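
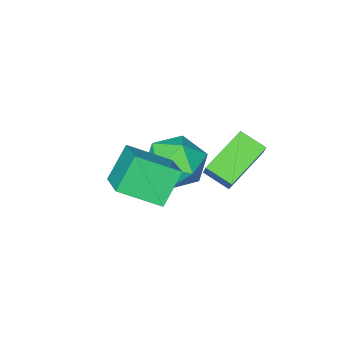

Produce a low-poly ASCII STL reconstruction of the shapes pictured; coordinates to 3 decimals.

solid 
facet normal -0.604 -0.105 0.790
outer loop
vertex 2.721 0.109 5.298
vertex 1.502 1.092 4.496
vertex 2.041 -1.315 4.588
endloop
endfacet
facet normal 0.693 -0.558 0.456
outer loop
vertex 2.978 -1.152 3.364
vertex 2.721 0.109 5.298
vertex 2.041 -1.315 4.588
endloop
endfacet
facet normal -0.605 -0.105 0.789
outer loop
vertex 2.041 -1.315 4.588
vertex 1.502 1.092 4.496
vertex 0.822 -0.331 3.785
endloop
endfacet
facet normal -0.393 -0.823 -0.411
outer loop
vertex 0.822 -0.331 3.785
vertex 2.978 -1.152 3.364
vertex 2.041 -1.315 4.588
endloop
endfacet
facet normal 0.393 0.823 0.411
outer loop
vertex 2.721 0.109 5.298
vertex 2.439 1.255 3.272
vertex 1.502 1.092 4.496
endloop
endfacet
facet normal 0.692 -0.559 0.456
outer loop
vertex 3.658 0.271 4.075
vertex 2.721 0.109 5.298
vertex 2.978 -1.152 3.364
endloop
endfacet
facet normal 0.394 0.823 0.410
outer loop
vertex 3.658 0.271 4.075
vertex 2.439 1.255 3.272
vertex 2.721 0.109 5.298
endloop
endfacet
facet normal -0.693 0.559 -0.456
outer loop
vertex 1.502 1.092 4.496
vertex 2.439 1.255 3.272
vertex 0.822 -0.331 3.785
endloop
endfacet
facet normal -0.393 -0.823 -0.410
outer loop
vertex 1.759 -0.169 2.562
vertex 2.978 -1.152 3.364
vertex 0.822 -0.331 3.785
endloop
endfacet
facet normal -0.693 0.558 -0.457
outer loop
vertex 0.822 -0.331 3.785
vertex 2.439 1.255 3.272
vertex 1.759 -0.169 2.562
endloop
endfacet
facet normal 0.605 0.106 -0.790
outer loop
vertex 1.759 -0.169 2.562
vertex 3.658 0.271 4.075
vertex 2.978 -1.152 3.364
endloop
endfacet
facet normal 0.605 0.105 -0.790
outer loop
vertex 2.439 1.255 3.272
vertex 3.658 0.271 4.075
vertex 1.759 -0.169 2.562
endloop
endfacet
facet normal -0.867 0.367 -0.335
outer loop
vertex -0.295 -0.256 2.1
vertex -0.854 -1.313 2.388
vertex -0.79 -0.406 3.216
endloop
endfacet
facet normal -0.451 0.889 -0.081
outer loop
vertex -0.295 -0.256 2.1
vertex -0.79 -0.406 3.216
vertex 0.306 0.14 3.098
endloop
endfacet
facet normal 0.161 0.880 -0.446
outer loop
vertex -0.295 -0.256 2.1
vertex 0.306 0.14 3.098
vertex 0.919 -0.43 2.196
endloop
endfacet
facet normal 0.124 0.353 -0.927
outer loop
vertex -0.295 -0.256 2.1
vertex 0.919 -0.43 2.196
vertex 0.202 -1.328 1.758
endloop
endfacet
facet normal -0.512 0.037 -0.858
outer loop
vertex -0.295 -0.256 2.1
vertex 0.202 -1.328 1.758
vertex -0.854 -1.313 2.388
endloop
endfacet
facet normal -0.304 0.739 0.601
outer loop
vertex 0.306 0.14 3.098
vertex -0.79 -0.406 3.216
vertex 0.118 -0.672 4.002
endloop
endfacet
facet normal -0.976 -0.104 0.189
outer loop
vertex -0.79 -0.406 3.216
vertex -0.854 -1.313 2.388
vertex -0.599 -1.57 3.564
endloop
endfacet
facet normal -0.401 -0.639 -0.657
outer loop
vertex -0.854 -1.313 2.388
vertex 0.202 -1.328 1.758
vertex 0.014 -2.14 2.662
endloop
endfacet
facet normal 0.628 -0.127 -0.768
outer loop
vertex 0.202 -1.328 1.758
vertex 0.919 -0.43 2.196
vertex 1.11 -1.594 2.544
endloop
endfacet
facet normal 0.688 0.725 0.009
outer loop
vertex 0.919 -0.43 2.196
vertex 0.306 0.14 3.098
vertex 1.174 -0.687 3.372
endloop
endfacet
facet normal -0.124 -0.353 0.927
outer loop
vertex 0.615 -1.744 3.66
vertex 0.118 -0.672 4.002
vertex -0.599 -1.57 3.564
endloop
endfacet
facet normal -0.161 -0.880 0.446
outer loop
vertex 0.615 -1.744 3.66
vertex -0.599 -1.57 3.564
vertex 0.014 -2.14 2.662
endloop
endfacet
facet normal 0.451 -0.889 0.081
outer loop
vertex 0.615 -1.744 3.66
vertex 0.014 -2.14 2.662
vertex 1.11 -1.594 2.544
endloop
endfacet
facet normal 0.867 -0.367 0.335
outer loop
vertex 0.615 -1.744 3.66
vertex 1.11 -1.594 2.544
vertex 1.174 -0.687 3.372
endloop
endfacet
facet normal 0.512 -0.037 0.858
outer loop
vertex 0.615 -1.744 3.66
vertex 1.174 -0.687 3.372
vertex 0.118 -0.672 4.002
endloop
endfacet
facet normal -0.628 0.127 0.768
outer loop
vertex -0.599 -1.57 3.564
vertex 0.118 -0.672 4.002
vertex -0.79 -0.406 3.216
endloop
endfacet
facet normal -0.688 -0.725 -0.009
outer loop
vertex 0.014 -2.14 2.662
vertex -0.599 -1.57 3.564
vertex -0.854 -1.313 2.388
endloop
endfacet
facet normal 0.304 -0.739 -0.601
outer loop
vertex 1.11 -1.594 2.544
vertex 0.014 -2.14 2.662
vertex 0.202 -1.328 1.758
endloop
endfacet
facet normal 0.976 0.104 -0.189
outer loop
vertex 1.174 -0.687 3.372
vertex 1.11 -1.594 2.544
vertex 0.919 -0.43 2.196
endloop
endfacet
facet normal 0.401 0.639 0.657
outer loop
vertex 0.118 -0.672 4.002
vertex 1.174 -0.687 3.372
vertex 0.306 0.14 3.098
endloop
endfacet
facet normal -0.887 -0.144 0.439
outer loop
vertex -1.4 0.605 4.824
vertex -1.781 1.538 4.359
vertex -1.687 0.12 4.085
endloop
endfacet
facet normal 0.343 -0.841 0.419
outer loop
vertex 0.061 0.402 3.221
vertex -1.4 0.605 4.824
vertex -1.687 0.12 4.085
endloop
endfacet
facet normal -0.887 -0.144 0.439
outer loop
vertex -1.687 0.12 4.085
vertex -1.781 1.538 4.359
vertex -2.068 1.053 3.62
endloop
endfacet
facet normal -0.309 -0.522 -0.795
outer loop
vertex -2.068 1.053 3.62
vertex 0.061 0.402 3.221
vertex -1.687 0.12 4.085
endloop
endfacet
facet normal 0.309 0.522 0.795
outer loop
vertex -1.4 0.605 4.824
vertex -0.033 1.82 3.495
vertex -1.781 1.538 4.359
endloop
endfacet
facet normal 0.343 -0.841 0.419
outer loop
vertex 0.348 0.887 3.96
vertex -1.4 0.605 4.824
vertex 0.061 0.402 3.221
endloop
endfacet
facet normal 0.309 0.522 0.795
outer loop
vertex 0.348 0.887 3.96
vertex -0.033 1.82 3.495
vertex -1.4 0.605 4.824
endloop
endfacet
facet normal -0.343 0.841 -0.419
outer loop
vertex -1.781 1.538 4.359
vertex -0.033 1.82 3.495
vertex -2.068 1.053 3.62
endloop
endfacet
facet normal -0.309 -0.522 -0.795
outer loop
vertex -0.32 1.335 2.756
vertex 0.061 0.402 3.221
vertex -2.068 1.053 3.62
endloop
endfacet
facet normal -0.343 0.841 -0.419
outer loop
vertex -2.068 1.053 3.62
vertex -0.033 1.82 3.495
vertex -0.32 1.335 2.756
endloop
endfacet
facet normal 0.887 0.144 -0.439
outer loop
vertex -0.32 1.335 2.756
vertex 0.348 0.887 3.96
vertex 0.061 0.402 3.221
endloop
endfacet
facet normal 0.887 0.144 -0.439
outer loop
vertex -0.033 1.82 3.495
vertex 0.348 0.887 3.96
vertex -0.32 1.335 2.756
endloop
endfacet

endsolid


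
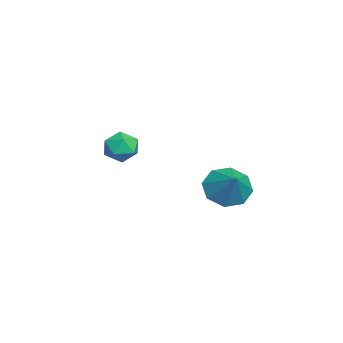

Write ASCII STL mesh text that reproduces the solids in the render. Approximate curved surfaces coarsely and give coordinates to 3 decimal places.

solid 
facet normal -0.739 -0.232 -0.633
outer loop
vertex 3.954 -0.054 1.847
vertex 3.448 0.653 2.179
vertex 4.067 0.553 1.493
endloop
endfacet
facet normal 0.948 -0.272 -0.163
outer loop
vertex 3.954 -0.054 1.847
vertex 4.067 0.553 1.493
vertex 4.452 0.967 3.041
endloop
endfacet
facet normal -0.739 -0.231 -0.633
outer loop
vertex 4.067 0.553 1.493
vertex 3.448 0.653 2.179
vertex 3.818 1.218 1.541
endloop
endfacet
facet normal 0.882 0.353 -0.314
outer loop
vertex 4.067 0.553 1.493
vertex 3.818 1.218 1.541
vertex 4.452 0.967 3.041
endloop
endfacet
facet normal -0.739 -0.231 -0.633
outer loop
vertex 3.818 1.218 1.541
vertex 3.448 0.653 2.179
vertex 3.352 1.552 1.963
endloop
endfacet
facet normal 0.530 0.844 -0.083
outer loop
vertex 3.818 1.218 1.541
vertex 3.352 1.552 1.963
vertex 4.452 0.967 3.041
endloop
endfacet
facet normal -0.738 -0.231 -0.634
outer loop
vertex 3.352 1.552 1.963
vertex 3.448 0.653 2.179
vertex 2.942 1.359 2.511
endloop
endfacet
facet normal 0.098 0.913 0.395
outer loop
vertex 3.352 1.552 1.963
vertex 2.942 1.359 2.511
vertex 4.452 0.967 3.041
endloop
endfacet
facet normal -0.739 -0.232 -0.633
outer loop
vertex 2.942 1.359 2.511
vertex 3.448 0.653 2.179
vertex 2.828 0.752 2.866
endloop
endfacet
facet normal -0.159 0.521 0.839
outer loop
vertex 2.942 1.359 2.511
vertex 2.828 0.752 2.866
vertex 4.452 0.967 3.041
endloop
endfacet
facet normal -0.739 -0.232 -0.633
outer loop
vertex 2.828 0.752 2.866
vertex 3.448 0.653 2.179
vertex 3.078 0.087 2.818
endloop
endfacet
facet normal -0.093 -0.106 0.990
outer loop
vertex 2.828 0.752 2.866
vertex 3.078 0.087 2.818
vertex 4.452 0.967 3.041
endloop
endfacet
facet normal -0.739 -0.231 -0.633
outer loop
vertex 3.078 0.087 2.818
vertex 3.448 0.653 2.179
vertex 3.544 -0.247 2.396
endloop
endfacet
facet normal 0.259 -0.597 0.759
outer loop
vertex 3.078 0.087 2.818
vertex 3.544 -0.247 2.396
vertex 4.452 0.967 3.041
endloop
endfacet
facet normal -0.739 -0.231 -0.633
outer loop
vertex 3.544 -0.247 2.396
vertex 3.448 0.653 2.179
vertex 3.954 -0.054 1.847
endloop
endfacet
facet normal 0.691 -0.666 0.282
outer loop
vertex 3.544 -0.247 2.396
vertex 3.954 -0.054 1.847
vertex 4.452 0.967 3.041
endloop
endfacet
facet normal -0.556 0.831 0.033
outer loop
vertex -1.092 -2.755 1.874
vertex -1.596 -3.111 2.349
vertex -0.993 -2.719 2.645
endloop
endfacet
facet normal 0.133 0.989 -0.063
outer loop
vertex -1.092 -2.755 1.874
vertex -0.993 -2.719 2.645
vertex -0.38 -2.831 2.179
endloop
endfacet
facet normal 0.353 0.663 -0.660
outer loop
vertex -1.092 -2.755 1.874
vertex -0.38 -2.831 2.179
vertex -0.605 -3.293 1.594
endloop
endfacet
facet normal -0.200 0.304 -0.932
outer loop
vertex -1.092 -2.755 1.874
vertex -0.605 -3.293 1.594
vertex -1.356 -3.466 1.699
endloop
endfacet
facet normal -0.762 0.407 -0.504
outer loop
vertex -1.092 -2.755 1.874
vertex -1.356 -3.466 1.699
vertex -1.596 -3.111 2.349
endloop
endfacet
facet normal 0.500 0.717 0.485
outer loop
vertex -0.38 -2.831 2.179
vertex -0.993 -2.719 2.645
vertex -0.444 -3.234 2.841
endloop
endfacet
facet normal -0.614 0.461 0.641
outer loop
vertex -0.993 -2.719 2.645
vertex -1.596 -3.111 2.349
vertex -1.195 -3.407 2.946
endloop
endfacet
facet normal -0.948 -0.224 -0.228
outer loop
vertex -1.596 -3.111 2.349
vertex -1.356 -3.466 1.699
vertex -1.42 -3.869 2.361
endloop
endfacet
facet normal -0.038 -0.391 -0.920
outer loop
vertex -1.356 -3.466 1.699
vertex -0.605 -3.293 1.594
vertex -0.807 -3.981 1.895
endloop
endfacet
facet normal 0.856 0.191 -0.480
outer loop
vertex -0.605 -3.293 1.594
vertex -0.38 -2.831 2.179
vertex -0.204 -3.589 2.191
endloop
endfacet
facet normal 0.200 -0.304 0.932
outer loop
vertex -0.708 -3.945 2.666
vertex -0.444 -3.234 2.841
vertex -1.195 -3.407 2.946
endloop
endfacet
facet normal -0.353 -0.663 0.660
outer loop
vertex -0.708 -3.945 2.666
vertex -1.195 -3.407 2.946
vertex -1.42 -3.869 2.361
endloop
endfacet
facet normal -0.133 -0.989 0.063
outer loop
vertex -0.708 -3.945 2.666
vertex -1.42 -3.869 2.361
vertex -0.807 -3.981 1.895
endloop
endfacet
facet normal 0.556 -0.831 -0.033
outer loop
vertex -0.708 -3.945 2.666
vertex -0.807 -3.981 1.895
vertex -0.204 -3.589 2.191
endloop
endfacet
facet normal 0.762 -0.407 0.504
outer loop
vertex -0.708 -3.945 2.666
vertex -0.204 -3.589 2.191
vertex -0.444 -3.234 2.841
endloop
endfacet
facet normal 0.038 0.391 0.920
outer loop
vertex -1.195 -3.407 2.946
vertex -0.444 -3.234 2.841
vertex -0.993 -2.719 2.645
endloop
endfacet
facet normal -0.856 -0.191 0.480
outer loop
vertex -1.42 -3.869 2.361
vertex -1.195 -3.407 2.946
vertex -1.596 -3.111 2.349
endloop
endfacet
facet normal -0.500 -0.717 -0.485
outer loop
vertex -0.807 -3.981 1.895
vertex -1.42 -3.869 2.361
vertex -1.356 -3.466 1.699
endloop
endfacet
facet normal 0.614 -0.461 -0.641
outer loop
vertex -0.204 -3.589 2.191
vertex -0.807 -3.981 1.895
vertex -0.605 -3.293 1.594
endloop
endfacet
facet normal 0.948 0.224 0.228
outer loop
vertex -0.444 -3.234 2.841
vertex -0.204 -3.589 2.191
vertex -0.38 -2.831 2.179
endloop
endfacet

endsolid


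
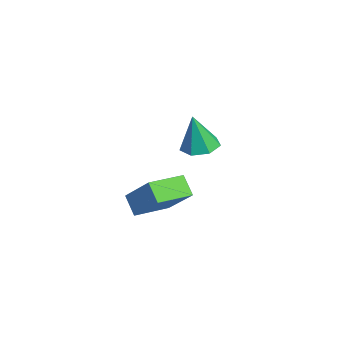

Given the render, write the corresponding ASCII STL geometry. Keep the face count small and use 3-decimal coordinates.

solid 
facet normal -0.060 0.189 -0.980
outer loop
vertex -1.039 1.578 -0.724
vertex -1.917 1.341 -0.716
vertex -1.55 2.162 -0.58
endloop
endfacet
facet normal 0.722 0.518 0.459
outer loop
vertex -1.039 1.578 -0.724
vertex -1.55 2.162 -0.58
vertex -1.803 0.979 1.156
endloop
endfacet
facet normal -0.060 0.189 -0.980
outer loop
vertex -1.55 2.162 -0.58
vertex -1.917 1.341 -0.716
vertex -2.338 2.128 -0.538
endloop
endfacet
facet normal -0.006 0.827 0.563
outer loop
vertex -1.55 2.162 -0.58
vertex -2.338 2.128 -0.538
vertex -1.803 0.979 1.156
endloop
endfacet
facet normal -0.060 0.189 -0.980
outer loop
vertex -2.338 2.128 -0.538
vertex -1.917 1.341 -0.716
vertex -2.809 1.502 -0.63
endloop
endfacet
facet normal -0.711 0.457 0.534
outer loop
vertex -2.338 2.128 -0.538
vertex -2.809 1.502 -0.63
vertex -1.803 0.979 1.156
endloop
endfacet
facet normal -0.060 0.190 -0.980
outer loop
vertex -2.809 1.502 -0.63
vertex -1.917 1.341 -0.716
vertex -2.609 0.754 -0.787
endloop
endfacet
facet normal -0.864 -0.314 0.395
outer loop
vertex -2.809 1.502 -0.63
vertex -2.609 0.754 -0.787
vertex -1.803 0.979 1.156
endloop
endfacet
facet normal -0.060 0.189 -0.980
outer loop
vertex -2.609 0.754 -0.787
vertex -1.917 1.341 -0.716
vertex -1.888 0.448 -0.89
endloop
endfacet
facet normal -0.348 -0.904 0.249
outer loop
vertex -2.609 0.754 -0.787
vertex -1.888 0.448 -0.89
vertex -1.803 0.979 1.156
endloop
endfacet
facet normal -0.060 0.189 -0.980
outer loop
vertex -1.888 0.448 -0.89
vertex -1.917 1.341 -0.716
vertex -1.19 0.815 -0.862
endloop
endfacet
facet normal 0.449 -0.869 0.207
outer loop
vertex -1.888 0.448 -0.89
vertex -1.19 0.815 -0.862
vertex -1.803 0.979 1.156
endloop
endfacet
facet normal -0.060 0.189 -0.980
outer loop
vertex -1.19 0.815 -0.862
vertex -1.917 1.341 -0.716
vertex -1.039 1.578 -0.724
endloop
endfacet
facet normal 0.924 -0.237 0.300
outer loop
vertex -1.19 0.815 -0.862
vertex -1.039 1.578 -0.724
vertex -1.803 0.979 1.156
endloop
endfacet
facet normal -0.635 -0.333 -0.698
outer loop
vertex 1.972 -2.457 -1.062
vertex 1.31 -0.94 -1.183
vertex 2.681 -2.209 -1.825
endloop
endfacet
facet normal 0.399 -0.914 0.074
outer loop
vertex 4.07 -1.48 -0.297
vertex 1.972 -2.457 -1.062
vertex 2.681 -2.209 -1.825
endloop
endfacet
facet normal -0.635 -0.333 -0.697
outer loop
vertex 2.681 -2.209 -1.825
vertex 1.31 -0.94 -1.183
vertex 2.018 -0.692 -1.946
endloop
endfacet
facet normal 0.662 0.232 -0.713
outer loop
vertex 2.018 -0.692 -1.946
vertex 4.07 -1.48 -0.297
vertex 2.681 -2.209 -1.825
endloop
endfacet
facet normal -0.662 -0.232 0.713
outer loop
vertex 1.972 -2.457 -1.062
vertex 2.699 -0.211 0.345
vertex 1.31 -0.94 -1.183
endloop
endfacet
facet normal 0.399 -0.914 0.073
outer loop
vertex 3.362 -1.728 0.466
vertex 1.972 -2.457 -1.062
vertex 4.07 -1.48 -0.297
endloop
endfacet
facet normal -0.662 -0.232 0.713
outer loop
vertex 3.362 -1.728 0.466
vertex 2.699 -0.211 0.345
vertex 1.972 -2.457 -1.062
endloop
endfacet
facet normal -0.399 0.914 -0.073
outer loop
vertex 1.31 -0.94 -1.183
vertex 2.699 -0.211 0.345
vertex 2.018 -0.692 -1.946
endloop
endfacet
facet normal 0.662 0.232 -0.713
outer loop
vertex 3.408 0.037 -0.418
vertex 4.07 -1.48 -0.297
vertex 2.018 -0.692 -1.946
endloop
endfacet
facet normal -0.399 0.914 -0.073
outer loop
vertex 2.018 -0.692 -1.946
vertex 2.699 -0.211 0.345
vertex 3.408 0.037 -0.418
endloop
endfacet
facet normal 0.635 0.333 0.697
outer loop
vertex 3.408 0.037 -0.418
vertex 3.362 -1.728 0.466
vertex 4.07 -1.48 -0.297
endloop
endfacet
facet normal 0.634 0.333 0.698
outer loop
vertex 2.699 -0.211 0.345
vertex 3.362 -1.728 0.466
vertex 3.408 0.037 -0.418
endloop
endfacet

endsolid


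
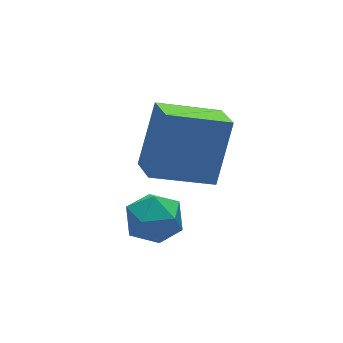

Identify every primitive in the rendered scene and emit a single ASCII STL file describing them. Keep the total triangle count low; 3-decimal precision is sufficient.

solid 
facet normal -0.426 -0.293 -0.856
outer loop
vertex -1.779 -0.699 -1.208
vertex -1.549 0.249 -1.647
vertex -0.241 -1.327 -1.759
endloop
endfacet
facet normal -0.215 -0.886 0.411
outer loop
vertex 0.569 -0.769 -0.133
vertex -1.779 -0.699 -1.208
vertex -0.241 -1.327 -1.759
endloop
endfacet
facet normal -0.426 -0.293 -0.856
outer loop
vertex -0.241 -1.327 -1.759
vertex -1.549 0.249 -1.647
vertex -0.011 -0.378 -2.198
endloop
endfacet
facet normal 0.879 -0.359 -0.315
outer loop
vertex -0.011 -0.378 -2.198
vertex 0.569 -0.769 -0.133
vertex -0.241 -1.327 -1.759
endloop
endfacet
facet normal -0.879 0.359 0.315
outer loop
vertex -1.779 -0.699 -1.208
vertex -0.739 0.807 -0.021
vertex -1.549 0.249 -1.647
endloop
endfacet
facet normal -0.214 -0.886 0.410
outer loop
vertex -0.969 -0.142 0.418
vertex -1.779 -0.699 -1.208
vertex 0.569 -0.769 -0.133
endloop
endfacet
facet normal -0.879 0.359 0.315
outer loop
vertex -0.969 -0.142 0.418
vertex -0.739 0.807 -0.021
vertex -1.779 -0.699 -1.208
endloop
endfacet
facet normal 0.214 0.886 -0.411
outer loop
vertex -1.549 0.249 -1.647
vertex -0.739 0.807 -0.021
vertex -0.011 -0.378 -2.198
endloop
endfacet
facet normal 0.879 -0.359 -0.315
outer loop
vertex 0.799 0.179 -0.572
vertex 0.569 -0.769 -0.133
vertex -0.011 -0.378 -2.198
endloop
endfacet
facet normal 0.215 0.886 -0.411
outer loop
vertex -0.011 -0.378 -2.198
vertex -0.739 0.807 -0.021
vertex 0.799 0.179 -0.572
endloop
endfacet
facet normal 0.426 0.293 0.856
outer loop
vertex 0.799 0.179 -0.572
vertex -0.969 -0.142 0.418
vertex 0.569 -0.769 -0.133
endloop
endfacet
facet normal 0.426 0.293 0.856
outer loop
vertex -0.739 0.807 -0.021
vertex -0.969 -0.142 0.418
vertex 0.799 0.179 -0.572
endloop
endfacet
facet normal -0.099 0.711 0.696
outer loop
vertex -1.401 -0.053 -2.745
vertex -2.181 -0.278 -2.626
vertex -1.583 -0.625 -2.186
endloop
endfacet
facet normal 0.572 0.473 0.670
outer loop
vertex -1.401 -0.053 -2.745
vertex -1.583 -0.625 -2.186
vertex -0.931 -0.722 -2.674
endloop
endfacet
facet normal 0.818 0.575 0.006
outer loop
vertex -1.401 -0.053 -2.745
vertex -0.931 -0.722 -2.674
vertex -1.127 -0.435 -3.417
endloop
endfacet
facet normal 0.298 0.877 -0.377
outer loop
vertex -1.401 -0.053 -2.745
vertex -1.127 -0.435 -3.417
vertex -1.899 -0.16 -3.388
endloop
endfacet
facet normal -0.270 0.962 0.049
outer loop
vertex -1.401 -0.053 -2.745
vertex -1.899 -0.16 -3.388
vertex -2.181 -0.278 -2.626
endloop
endfacet
facet normal 0.561 -0.229 0.795
outer loop
vertex -0.931 -0.722 -2.674
vertex -1.583 -0.625 -2.186
vertex -1.421 -1.36 -2.512
endloop
endfacet
facet normal -0.525 0.156 0.837
outer loop
vertex -1.583 -0.625 -2.186
vertex -2.181 -0.278 -2.626
vertex -2.193 -1.085 -2.483
endloop
endfacet
facet normal -0.800 0.562 -0.209
outer loop
vertex -2.181 -0.278 -2.626
vertex -1.899 -0.16 -3.388
vertex -2.389 -0.798 -3.226
endloop
endfacet
facet normal 0.117 0.424 -0.898
outer loop
vertex -1.899 -0.16 -3.388
vertex -1.127 -0.435 -3.417
vertex -1.737 -0.895 -3.714
endloop
endfacet
facet normal 0.959 -0.063 -0.277
outer loop
vertex -1.127 -0.435 -3.417
vertex -0.931 -0.722 -2.674
vertex -1.139 -1.242 -3.274
endloop
endfacet
facet normal -0.298 -0.877 0.377
outer loop
vertex -1.919 -1.467 -3.155
vertex -1.421 -1.36 -2.512
vertex -2.193 -1.085 -2.483
endloop
endfacet
facet normal -0.818 -0.575 -0.006
outer loop
vertex -1.919 -1.467 -3.155
vertex -2.193 -1.085 -2.483
vertex -2.389 -0.798 -3.226
endloop
endfacet
facet normal -0.572 -0.473 -0.670
outer loop
vertex -1.919 -1.467 -3.155
vertex -2.389 -0.798 -3.226
vertex -1.737 -0.895 -3.714
endloop
endfacet
facet normal 0.099 -0.711 -0.696
outer loop
vertex -1.919 -1.467 -3.155
vertex -1.737 -0.895 -3.714
vertex -1.139 -1.242 -3.274
endloop
endfacet
facet normal 0.270 -0.962 -0.049
outer loop
vertex -1.919 -1.467 -3.155
vertex -1.139 -1.242 -3.274
vertex -1.421 -1.36 -2.512
endloop
endfacet
facet normal -0.117 -0.424 0.898
outer loop
vertex -2.193 -1.085 -2.483
vertex -1.421 -1.36 -2.512
vertex -1.583 -0.625 -2.186
endloop
endfacet
facet normal -0.959 0.063 0.277
outer loop
vertex -2.389 -0.798 -3.226
vertex -2.193 -1.085 -2.483
vertex -2.181 -0.278 -2.626
endloop
endfacet
facet normal -0.561 0.229 -0.795
outer loop
vertex -1.737 -0.895 -3.714
vertex -2.389 -0.798 -3.226
vertex -1.899 -0.16 -3.388
endloop
endfacet
facet normal 0.525 -0.156 -0.837
outer loop
vertex -1.139 -1.242 -3.274
vertex -1.737 -0.895 -3.714
vertex -1.127 -0.435 -3.417
endloop
endfacet
facet normal 0.800 -0.562 0.209
outer loop
vertex -1.421 -1.36 -2.512
vertex -1.139 -1.242 -3.274
vertex -0.931 -0.722 -2.674
endloop
endfacet

endsolid


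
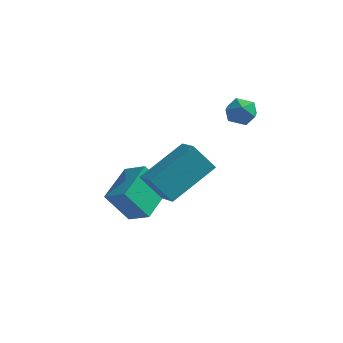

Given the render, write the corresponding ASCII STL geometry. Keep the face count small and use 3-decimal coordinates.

solid 
facet normal -0.829 0.262 -0.494
outer loop
vertex -4.07 -1.369 -0.806
vertex -3.876 0.164 -0.32
vertex -3.278 -1.095 -1.989
endloop
endfacet
facet normal -0.120 -0.947 -0.299
outer loop
vertex -2.424 -1.364 -1.48
vertex -4.07 -1.369 -0.806
vertex -3.278 -1.095 -1.989
endloop
endfacet
facet normal -0.829 0.262 -0.495
outer loop
vertex -3.278 -1.095 -1.989
vertex -3.876 0.164 -0.32
vertex -3.083 0.438 -1.503
endloop
endfacet
facet normal 0.546 0.189 -0.816
outer loop
vertex -3.083 0.438 -1.503
vertex -2.424 -1.364 -1.48
vertex -3.278 -1.095 -1.989
endloop
endfacet
facet normal -0.546 -0.190 0.816
outer loop
vertex -4.07 -1.369 -0.806
vertex -3.022 -0.105 0.189
vertex -3.876 0.164 -0.32
endloop
endfacet
facet normal -0.120 -0.947 -0.300
outer loop
vertex -3.217 -1.638 -0.297
vertex -4.07 -1.369 -0.806
vertex -2.424 -1.364 -1.48
endloop
endfacet
facet normal -0.546 -0.189 0.816
outer loop
vertex -3.217 -1.638 -0.297
vertex -3.022 -0.105 0.189
vertex -4.07 -1.369 -0.806
endloop
endfacet
facet normal 0.120 0.947 0.299
outer loop
vertex -3.876 0.164 -0.32
vertex -3.022 -0.105 0.189
vertex -3.083 0.438 -1.503
endloop
endfacet
facet normal 0.547 0.189 -0.816
outer loop
vertex -2.23 0.169 -0.994
vertex -2.424 -1.364 -1.48
vertex -3.083 0.438 -1.503
endloop
endfacet
facet normal 0.120 0.947 0.299
outer loop
vertex -3.083 0.438 -1.503
vertex -3.022 -0.105 0.189
vertex -2.23 0.169 -0.994
endloop
endfacet
facet normal 0.829 -0.262 0.495
outer loop
vertex -2.23 0.169 -0.994
vertex -3.217 -1.638 -0.297
vertex -2.424 -1.364 -1.48
endloop
endfacet
facet normal 0.829 -0.262 0.494
outer loop
vertex -3.022 -0.105 0.189
vertex -3.217 -1.638 -0.297
vertex -2.23 0.169 -0.994
endloop
endfacet
facet normal -0.593 0.681 -0.430
outer loop
vertex -2.512 -2.045 0.996
vertex -1.497 -0.549 1.963
vertex -1.737 -1.963 0.057
endloop
endfacet
facet normal -0.495 -0.729 -0.472
outer loop
vertex -1.103 -2.691 0.517
vertex -2.512 -2.045 0.996
vertex -1.737 -1.963 0.057
endloop
endfacet
facet normal -0.594 0.680 -0.430
outer loop
vertex -1.737 -1.963 0.057
vertex -1.497 -0.549 1.963
vertex -0.723 -0.467 1.024
endloop
endfacet
facet normal 0.635 0.067 -0.770
outer loop
vertex -0.723 -0.467 1.024
vertex -1.103 -2.691 0.517
vertex -1.737 -1.963 0.057
endloop
endfacet
facet normal -0.635 -0.067 0.770
outer loop
vertex -2.512 -2.045 0.996
vertex -0.863 -1.277 2.423
vertex -1.497 -0.549 1.963
endloop
endfacet
facet normal -0.495 -0.730 -0.472
outer loop
vertex -1.877 -2.773 1.456
vertex -2.512 -2.045 0.996
vertex -1.103 -2.691 0.517
endloop
endfacet
facet normal -0.635 -0.067 0.770
outer loop
vertex -1.877 -2.773 1.456
vertex -0.863 -1.277 2.423
vertex -2.512 -2.045 0.996
endloop
endfacet
facet normal 0.495 0.729 0.472
outer loop
vertex -1.497 -0.549 1.963
vertex -0.863 -1.277 2.423
vertex -0.723 -0.467 1.024
endloop
endfacet
facet normal 0.635 0.067 -0.770
outer loop
vertex -0.088 -1.195 1.484
vertex -1.103 -2.691 0.517
vertex -0.723 -0.467 1.024
endloop
endfacet
facet normal 0.495 0.730 0.472
outer loop
vertex -0.723 -0.467 1.024
vertex -0.863 -1.277 2.423
vertex -0.088 -1.195 1.484
endloop
endfacet
facet normal 0.593 -0.680 0.430
outer loop
vertex -0.088 -1.195 1.484
vertex -1.877 -2.773 1.456
vertex -1.103 -2.691 0.517
endloop
endfacet
facet normal 0.593 -0.680 0.430
outer loop
vertex -0.863 -1.277 2.423
vertex -1.877 -2.773 1.456
vertex -0.088 -1.195 1.484
endloop
endfacet
facet normal -0.848 0.008 0.530
outer loop
vertex -0.362 0.908 3.202
vertex -0.245 0.308 3.398
vertex -0.027 0.806 3.739
endloop
endfacet
facet normal -0.571 0.664 0.483
outer loop
vertex -0.362 0.908 3.202
vertex -0.027 0.806 3.739
vertex 0.157 1.263 3.328
endloop
endfacet
facet normal -0.516 0.830 -0.212
outer loop
vertex -0.362 0.908 3.202
vertex 0.157 1.263 3.328
vertex 0.054 1.047 2.733
endloop
endfacet
facet normal -0.758 0.277 -0.590
outer loop
vertex -0.362 0.908 3.202
vertex 0.054 1.047 2.733
vertex -0.195 0.457 2.776
endloop
endfacet
facet normal -0.964 -0.231 -0.133
outer loop
vertex -0.362 0.908 3.202
vertex -0.195 0.457 2.776
vertex -0.245 0.308 3.398
endloop
endfacet
facet normal 0.084 0.647 0.758
outer loop
vertex 0.157 1.263 3.328
vertex -0.027 0.806 3.739
vertex 0.595 0.883 3.604
endloop
endfacet
facet normal -0.362 -0.413 0.835
outer loop
vertex -0.027 0.806 3.739
vertex -0.245 0.308 3.398
vertex 0.346 0.293 3.647
endloop
endfacet
facet normal -0.548 -0.803 -0.236
outer loop
vertex -0.245 0.308 3.398
vertex -0.195 0.457 2.776
vertex 0.243 0.077 3.052
endloop
endfacet
facet normal -0.214 0.019 -0.977
outer loop
vertex -0.195 0.457 2.776
vertex 0.054 1.047 2.733
vertex 0.427 0.534 2.641
endloop
endfacet
facet normal 0.176 0.915 -0.363
outer loop
vertex 0.054 1.047 2.733
vertex 0.157 1.263 3.328
vertex 0.645 1.032 2.982
endloop
endfacet
facet normal 0.758 -0.277 0.590
outer loop
vertex 0.762 0.432 3.178
vertex 0.595 0.883 3.604
vertex 0.346 0.293 3.647
endloop
endfacet
facet normal 0.516 -0.830 0.212
outer loop
vertex 0.762 0.432 3.178
vertex 0.346 0.293 3.647
vertex 0.243 0.077 3.052
endloop
endfacet
facet normal 0.571 -0.664 -0.483
outer loop
vertex 0.762 0.432 3.178
vertex 0.243 0.077 3.052
vertex 0.427 0.534 2.641
endloop
endfacet
facet normal 0.848 -0.008 -0.530
outer loop
vertex 0.762 0.432 3.178
vertex 0.427 0.534 2.641
vertex 0.645 1.032 2.982
endloop
endfacet
facet normal 0.964 0.231 0.133
outer loop
vertex 0.762 0.432 3.178
vertex 0.645 1.032 2.982
vertex 0.595 0.883 3.604
endloop
endfacet
facet normal 0.214 -0.019 0.977
outer loop
vertex 0.346 0.293 3.647
vertex 0.595 0.883 3.604
vertex -0.027 0.806 3.739
endloop
endfacet
facet normal -0.176 -0.915 0.363
outer loop
vertex 0.243 0.077 3.052
vertex 0.346 0.293 3.647
vertex -0.245 0.308 3.398
endloop
endfacet
facet normal -0.084 -0.647 -0.758
outer loop
vertex 0.427 0.534 2.641
vertex 0.243 0.077 3.052
vertex -0.195 0.457 2.776
endloop
endfacet
facet normal 0.362 0.413 -0.835
outer loop
vertex 0.645 1.032 2.982
vertex 0.427 0.534 2.641
vertex 0.054 1.047 2.733
endloop
endfacet
facet normal 0.548 0.803 0.236
outer loop
vertex 0.595 0.883 3.604
vertex 0.645 1.032 2.982
vertex 0.157 1.263 3.328
endloop
endfacet

endsolid


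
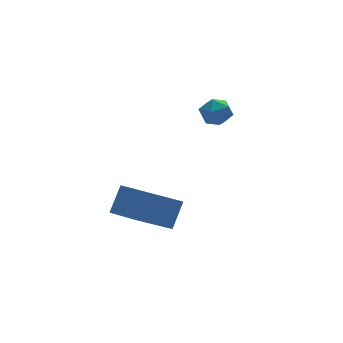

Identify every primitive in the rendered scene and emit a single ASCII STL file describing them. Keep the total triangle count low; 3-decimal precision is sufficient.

solid 
facet normal -0.815 -0.038 0.579
outer loop
vertex -2.399 -3.698 -2.628
vertex -2.712 -2.369 -2.982
vertex -3.042 -4.097 -3.559
endloop
endfacet
facet normal 0.222 -0.942 0.251
outer loop
vertex -1.608 -4.031 -4.578
vertex -2.399 -3.698 -2.628
vertex -3.042 -4.097 -3.559
endloop
endfacet
facet normal -0.815 -0.038 0.579
outer loop
vertex -3.042 -4.097 -3.559
vertex -2.712 -2.369 -2.982
vertex -3.355 -2.768 -3.913
endloop
endfacet
facet normal -0.536 -0.333 -0.776
outer loop
vertex -3.355 -2.768 -3.913
vertex -1.608 -4.031 -4.578
vertex -3.042 -4.097 -3.559
endloop
endfacet
facet normal 0.536 0.333 0.776
outer loop
vertex -2.399 -3.698 -2.628
vertex -1.278 -2.303 -4.001
vertex -2.712 -2.369 -2.982
endloop
endfacet
facet normal 0.222 -0.942 0.251
outer loop
vertex -0.965 -3.632 -3.647
vertex -2.399 -3.698 -2.628
vertex -1.608 -4.031 -4.578
endloop
endfacet
facet normal 0.536 0.333 0.776
outer loop
vertex -0.965 -3.632 -3.647
vertex -1.278 -2.303 -4.001
vertex -2.399 -3.698 -2.628
endloop
endfacet
facet normal -0.222 0.942 -0.251
outer loop
vertex -2.712 -2.369 -2.982
vertex -1.278 -2.303 -4.001
vertex -3.355 -2.768 -3.913
endloop
endfacet
facet normal -0.536 -0.333 -0.776
outer loop
vertex -1.921 -2.702 -4.932
vertex -1.608 -4.031 -4.578
vertex -3.355 -2.768 -3.913
endloop
endfacet
facet normal -0.222 0.942 -0.251
outer loop
vertex -3.355 -2.768 -3.913
vertex -1.278 -2.303 -4.001
vertex -1.921 -2.702 -4.932
endloop
endfacet
facet normal 0.815 0.038 -0.579
outer loop
vertex -1.921 -2.702 -4.932
vertex -0.965 -3.632 -3.647
vertex -1.608 -4.031 -4.578
endloop
endfacet
facet normal 0.815 0.038 -0.579
outer loop
vertex -1.278 -2.303 -4.001
vertex -0.965 -3.632 -3.647
vertex -1.921 -2.702 -4.932
endloop
endfacet
facet normal -0.875 0.315 -0.368
outer loop
vertex 1.678 -0.417 -1.949
vertex 1.414 -1.04 -1.855
vertex 1.373 -0.573 -1.358
endloop
endfacet
facet normal -0.525 0.850 -0.047
outer loop
vertex 1.678 -0.417 -1.949
vertex 1.373 -0.573 -1.358
vertex 1.954 -0.214 -1.357
endloop
endfacet
facet normal 0.108 0.924 -0.367
outer loop
vertex 1.678 -0.417 -1.949
vertex 1.954 -0.214 -1.357
vertex 2.354 -0.458 -1.854
endloop
endfacet
facet normal 0.151 0.436 -0.887
outer loop
vertex 1.678 -0.417 -1.949
vertex 2.354 -0.458 -1.854
vertex 2.021 -0.969 -2.162
endloop
endfacet
facet normal -0.456 0.059 -0.888
outer loop
vertex 1.678 -0.417 -1.949
vertex 2.021 -0.969 -2.162
vertex 1.414 -1.04 -1.855
endloop
endfacet
facet normal -0.409 0.660 0.630
outer loop
vertex 1.954 -0.214 -1.357
vertex 1.373 -0.573 -1.358
vertex 1.859 -0.711 -0.898
endloop
endfacet
facet normal -0.973 -0.203 0.111
outer loop
vertex 1.373 -0.573 -1.358
vertex 1.414 -1.04 -1.855
vertex 1.526 -1.222 -1.206
endloop
endfacet
facet normal -0.297 -0.617 -0.729
outer loop
vertex 1.414 -1.04 -1.855
vertex 2.021 -0.969 -2.162
vertex 1.926 -1.466 -1.703
endloop
endfacet
facet normal 0.686 -0.009 -0.727
outer loop
vertex 2.021 -0.969 -2.162
vertex 2.354 -0.458 -1.854
vertex 2.507 -1.107 -1.702
endloop
endfacet
facet normal 0.616 0.780 0.113
outer loop
vertex 2.354 -0.458 -1.854
vertex 1.954 -0.214 -1.357
vertex 2.466 -0.64 -1.205
endloop
endfacet
facet normal -0.151 -0.436 0.887
outer loop
vertex 2.202 -1.263 -1.111
vertex 1.859 -0.711 -0.898
vertex 1.526 -1.222 -1.206
endloop
endfacet
facet normal -0.108 -0.924 0.367
outer loop
vertex 2.202 -1.263 -1.111
vertex 1.526 -1.222 -1.206
vertex 1.926 -1.466 -1.703
endloop
endfacet
facet normal 0.525 -0.850 0.047
outer loop
vertex 2.202 -1.263 -1.111
vertex 1.926 -1.466 -1.703
vertex 2.507 -1.107 -1.702
endloop
endfacet
facet normal 0.875 -0.315 0.368
outer loop
vertex 2.202 -1.263 -1.111
vertex 2.507 -1.107 -1.702
vertex 2.466 -0.64 -1.205
endloop
endfacet
facet normal 0.456 -0.059 0.888
outer loop
vertex 2.202 -1.263 -1.111
vertex 2.466 -0.64 -1.205
vertex 1.859 -0.711 -0.898
endloop
endfacet
facet normal -0.686 0.009 0.727
outer loop
vertex 1.526 -1.222 -1.206
vertex 1.859 -0.711 -0.898
vertex 1.373 -0.573 -1.358
endloop
endfacet
facet normal -0.616 -0.780 -0.113
outer loop
vertex 1.926 -1.466 -1.703
vertex 1.526 -1.222 -1.206
vertex 1.414 -1.04 -1.855
endloop
endfacet
facet normal 0.409 -0.660 -0.630
outer loop
vertex 2.507 -1.107 -1.702
vertex 1.926 -1.466 -1.703
vertex 2.021 -0.969 -2.162
endloop
endfacet
facet normal 0.973 0.203 -0.111
outer loop
vertex 2.466 -0.64 -1.205
vertex 2.507 -1.107 -1.702
vertex 2.354 -0.458 -1.854
endloop
endfacet
facet normal 0.297 0.617 0.729
outer loop
vertex 1.859 -0.711 -0.898
vertex 2.466 -0.64 -1.205
vertex 1.954 -0.214 -1.357
endloop
endfacet

endsolid


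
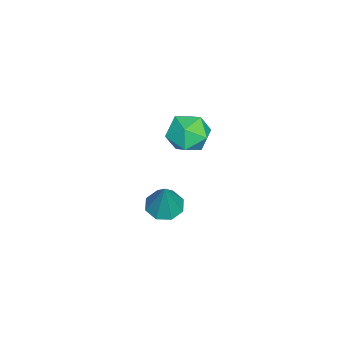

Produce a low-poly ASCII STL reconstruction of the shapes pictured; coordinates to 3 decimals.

solid 
facet normal -0.363 -0.108 -0.925
outer loop
vertex -3.274 -0.049 -2.766
vertex -3.824 0.753 -2.644
vertex -2.92 0.577 -2.978
endloop
endfacet
facet normal 0.881 -0.456 0.124
outer loop
vertex -3.274 -0.049 -2.766
vertex -2.92 0.577 -2.978
vertex -3.036 0.987 -0.636
endloop
endfacet
facet normal -0.363 -0.109 -0.925
outer loop
vertex -2.92 0.577 -2.978
vertex -3.824 0.753 -2.644
vertex -3.095 1.306 -2.995
endloop
endfacet
facet normal 0.972 0.234 0.007
outer loop
vertex -2.92 0.577 -2.978
vertex -3.095 1.306 -2.995
vertex -3.036 0.987 -0.636
endloop
endfacet
facet normal -0.363 -0.108 -0.925
outer loop
vertex -3.095 1.306 -2.995
vertex -3.824 0.753 -2.644
vertex -3.697 1.711 -2.806
endloop
endfacet
facet normal 0.576 0.812 0.095
outer loop
vertex -3.095 1.306 -2.995
vertex -3.697 1.711 -2.806
vertex -3.036 0.987 -0.636
endloop
endfacet
facet normal -0.363 -0.108 -0.925
outer loop
vertex -3.697 1.711 -2.806
vertex -3.824 0.753 -2.644
vertex -4.374 1.555 -2.522
endloop
endfacet
facet normal -0.075 0.939 0.336
outer loop
vertex -3.697 1.711 -2.806
vertex -4.374 1.555 -2.522
vertex -3.036 0.987 -0.636
endloop
endfacet
facet normal -0.363 -0.108 -0.925
outer loop
vertex -4.374 1.555 -2.522
vertex -3.824 0.753 -2.644
vertex -4.728 0.929 -2.31
endloop
endfacet
facet normal -0.601 0.540 0.589
outer loop
vertex -4.374 1.555 -2.522
vertex -4.728 0.929 -2.31
vertex -3.036 0.987 -0.636
endloop
endfacet
facet normal -0.363 -0.109 -0.925
outer loop
vertex -4.728 0.929 -2.31
vertex -3.824 0.753 -2.644
vertex -4.553 0.2 -2.293
endloop
endfacet
facet normal -0.693 -0.150 0.705
outer loop
vertex -4.728 0.929 -2.31
vertex -4.553 0.2 -2.293
vertex -3.036 0.987 -0.636
endloop
endfacet
facet normal -0.363 -0.108 -0.925
outer loop
vertex -4.553 0.2 -2.293
vertex -3.824 0.753 -2.644
vertex -3.951 -0.205 -2.482
endloop
endfacet
facet normal -0.296 -0.729 0.617
outer loop
vertex -4.553 0.2 -2.293
vertex -3.951 -0.205 -2.482
vertex -3.036 0.987 -0.636
endloop
endfacet
facet normal -0.363 -0.108 -0.925
outer loop
vertex -3.951 -0.205 -2.482
vertex -3.824 0.753 -2.644
vertex -3.274 -0.049 -2.766
endloop
endfacet
facet normal 0.355 -0.856 0.376
outer loop
vertex -3.951 -0.205 -2.482
vertex -3.274 -0.049 -2.766
vertex -3.036 0.987 -0.636
endloop
endfacet
facet normal -0.781 0.471 0.411
outer loop
vertex -3.579 3.066 3.785
vertex -4.009 2.016 4.17
vertex -3.263 2.648 4.863
endloop
endfacet
facet normal -0.204 0.891 0.405
outer loop
vertex -3.579 3.066 3.785
vertex -3.263 2.648 4.863
vertex -2.442 3.158 4.154
endloop
endfacet
facet normal 0.010 0.962 -0.272
outer loop
vertex -3.579 3.066 3.785
vertex -2.442 3.158 4.154
vertex -2.681 2.841 3.023
endloop
endfacet
facet normal -0.434 0.586 -0.684
outer loop
vertex -3.579 3.066 3.785
vertex -2.681 2.841 3.023
vertex -3.65 2.135 3.033
endloop
endfacet
facet normal -0.923 0.282 -0.262
outer loop
vertex -3.579 3.066 3.785
vertex -3.65 2.135 3.033
vertex -4.009 2.016 4.17
endloop
endfacet
facet normal 0.315 0.560 0.767
outer loop
vertex -2.442 3.158 4.154
vertex -3.263 2.648 4.863
vertex -2.17 2.165 4.767
endloop
endfacet
facet normal -0.619 -0.121 0.776
outer loop
vertex -3.263 2.648 4.863
vertex -4.009 2.016 4.17
vertex -3.139 1.459 4.777
endloop
endfacet
facet normal -0.849 -0.426 -0.313
outer loop
vertex -4.009 2.016 4.17
vertex -3.65 2.135 3.033
vertex -3.378 1.142 3.646
endloop
endfacet
facet normal -0.058 0.066 -0.996
outer loop
vertex -3.65 2.135 3.033
vertex -2.681 2.841 3.023
vertex -2.557 1.652 2.937
endloop
endfacet
facet normal 0.661 0.674 -0.329
outer loop
vertex -2.681 2.841 3.023
vertex -2.442 3.158 4.154
vertex -1.811 2.284 3.63
endloop
endfacet
facet normal 0.434 -0.586 0.684
outer loop
vertex -2.241 1.234 4.015
vertex -2.17 2.165 4.767
vertex -3.139 1.459 4.777
endloop
endfacet
facet normal -0.010 -0.962 0.272
outer loop
vertex -2.241 1.234 4.015
vertex -3.139 1.459 4.777
vertex -3.378 1.142 3.646
endloop
endfacet
facet normal 0.204 -0.891 -0.405
outer loop
vertex -2.241 1.234 4.015
vertex -3.378 1.142 3.646
vertex -2.557 1.652 2.937
endloop
endfacet
facet normal 0.781 -0.471 -0.411
outer loop
vertex -2.241 1.234 4.015
vertex -2.557 1.652 2.937
vertex -1.811 2.284 3.63
endloop
endfacet
facet normal 0.923 -0.282 0.262
outer loop
vertex -2.241 1.234 4.015
vertex -1.811 2.284 3.63
vertex -2.17 2.165 4.767
endloop
endfacet
facet normal 0.058 -0.066 0.996
outer loop
vertex -3.139 1.459 4.777
vertex -2.17 2.165 4.767
vertex -3.263 2.648 4.863
endloop
endfacet
facet normal -0.661 -0.674 0.329
outer loop
vertex -3.378 1.142 3.646
vertex -3.139 1.459 4.777
vertex -4.009 2.016 4.17
endloop
endfacet
facet normal -0.315 -0.560 -0.767
outer loop
vertex -2.557 1.652 2.937
vertex -3.378 1.142 3.646
vertex -3.65 2.135 3.033
endloop
endfacet
facet normal 0.619 0.121 -0.776
outer loop
vertex -1.811 2.284 3.63
vertex -2.557 1.652 2.937
vertex -2.681 2.841 3.023
endloop
endfacet
facet normal 0.849 0.426 0.313
outer loop
vertex -2.17 2.165 4.767
vertex -1.811 2.284 3.63
vertex -2.442 3.158 4.154
endloop
endfacet

endsolid


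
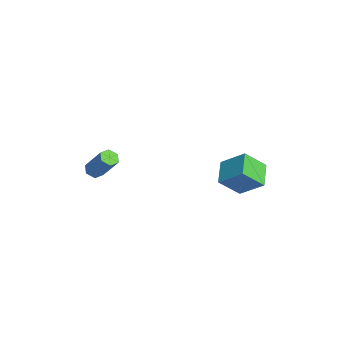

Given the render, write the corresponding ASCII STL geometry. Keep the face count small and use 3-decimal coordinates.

solid 
facet normal -0.485 -0.628 -0.609
outer loop
vertex 1.157 2.539 -1.127
vertex 1.038 3.675 -2.203
vertex 2.447 2.115 -1.716
endloop
endfacet
facet normal 0.075 -0.724 0.686
outer loop
vertex 3.242 3.145 -0.717
vertex 1.157 2.539 -1.127
vertex 2.447 2.115 -1.716
endloop
endfacet
facet normal -0.485 -0.628 -0.609
outer loop
vertex 2.447 2.115 -1.716
vertex 1.038 3.675 -2.203
vertex 2.328 3.251 -2.793
endloop
endfacet
facet normal 0.871 -0.286 -0.398
outer loop
vertex 2.328 3.251 -2.793
vertex 3.242 3.145 -0.717
vertex 2.447 2.115 -1.716
endloop
endfacet
facet normal -0.871 0.286 0.398
outer loop
vertex 1.157 2.539 -1.127
vertex 1.833 4.705 -1.204
vertex 1.038 3.675 -2.203
endloop
endfacet
facet normal 0.076 -0.724 0.686
outer loop
vertex 1.952 3.569 -0.127
vertex 1.157 2.539 -1.127
vertex 3.242 3.145 -0.717
endloop
endfacet
facet normal -0.872 0.286 0.398
outer loop
vertex 1.952 3.569 -0.127
vertex 1.833 4.705 -1.204
vertex 1.157 2.539 -1.127
endloop
endfacet
facet normal -0.076 0.724 -0.686
outer loop
vertex 1.038 3.675 -2.203
vertex 1.833 4.705 -1.204
vertex 2.328 3.251 -2.793
endloop
endfacet
facet normal 0.872 -0.286 -0.398
outer loop
vertex 3.123 4.281 -1.793
vertex 3.242 3.145 -0.717
vertex 2.328 3.251 -2.793
endloop
endfacet
facet normal -0.075 0.724 -0.686
outer loop
vertex 2.328 3.251 -2.793
vertex 1.833 4.705 -1.204
vertex 3.123 4.281 -1.793
endloop
endfacet
facet normal 0.485 0.628 0.609
outer loop
vertex 3.123 4.281 -1.793
vertex 1.952 3.569 -0.127
vertex 3.242 3.145 -0.717
endloop
endfacet
facet normal 0.484 0.628 0.609
outer loop
vertex 1.833 4.705 -1.204
vertex 1.952 3.569 -0.127
vertex 3.123 4.281 -1.793
endloop
endfacet
facet normal -0.516 -0.342 -0.785
outer loop
vertex -2.072 -3.288 -3.585
vertex -2.547 -3.244 -3.292
vertex -2.366 -2.812 -3.599
endloop
endfacet
facet normal 0.677 0.400 -0.618
outer loop
vertex -2.072 -3.288 -3.585
vertex -2.366 -2.812 -3.599
vertex -1.098 -2.64 -2.1
endloop
endfacet
facet normal 0.677 0.399 -0.619
outer loop
vertex -1.098 -2.64 -2.1
vertex -2.366 -2.812 -3.599
vertex -1.392 -2.164 -2.115
endloop
endfacet
facet normal 0.515 0.343 0.786
outer loop
vertex -1.098 -2.64 -2.1
vertex -1.392 -2.164 -2.115
vertex -1.573 -2.596 -1.808
endloop
endfacet
facet normal -0.514 -0.343 -0.786
outer loop
vertex -2.366 -2.812 -3.599
vertex -2.547 -3.244 -3.292
vertex -2.842 -2.768 -3.307
endloop
endfacet
facet normal -0.117 0.936 -0.332
outer loop
vertex -2.366 -2.812 -3.599
vertex -2.842 -2.768 -3.307
vertex -1.392 -2.164 -2.115
endloop
endfacet
facet normal -0.117 0.936 -0.331
outer loop
vertex -1.392 -2.164 -2.115
vertex -2.842 -2.768 -3.307
vertex -1.868 -2.12 -1.822
endloop
endfacet
facet normal 0.515 0.342 0.786
outer loop
vertex -1.392 -2.164 -2.115
vertex -1.868 -2.12 -1.822
vertex -1.573 -2.596 -1.808
endloop
endfacet
facet normal -0.515 -0.344 -0.785
outer loop
vertex -2.842 -2.768 -3.307
vertex -2.547 -3.244 -3.292
vertex -3.022 -3.2 -3.0
endloop
endfacet
facet normal -0.794 0.535 0.287
outer loop
vertex -2.842 -2.768 -3.307
vertex -3.022 -3.2 -3.0
vertex -1.868 -2.12 -1.822
endloop
endfacet
facet normal -0.794 0.535 0.287
outer loop
vertex -1.868 -2.12 -1.822
vertex -3.022 -3.2 -3.0
vertex -2.048 -2.552 -1.515
endloop
endfacet
facet normal 0.516 0.343 0.785
outer loop
vertex -1.868 -2.12 -1.822
vertex -2.048 -2.552 -1.515
vertex -1.573 -2.596 -1.808
endloop
endfacet
facet normal -0.515 -0.343 -0.786
outer loop
vertex -3.022 -3.2 -3.0
vertex -2.547 -3.244 -3.292
vertex -2.728 -3.676 -2.985
endloop
endfacet
facet normal -0.677 -0.399 0.618
outer loop
vertex -3.022 -3.2 -3.0
vertex -2.728 -3.676 -2.985
vertex -2.048 -2.552 -1.515
endloop
endfacet
facet normal -0.677 -0.400 0.619
outer loop
vertex -2.048 -2.552 -1.515
vertex -2.728 -3.676 -2.985
vertex -1.754 -3.028 -1.501
endloop
endfacet
facet normal 0.516 0.342 0.785
outer loop
vertex -2.048 -2.552 -1.515
vertex -1.754 -3.028 -1.501
vertex -1.573 -2.596 -1.808
endloop
endfacet
facet normal -0.515 -0.342 -0.786
outer loop
vertex -2.728 -3.676 -2.985
vertex -2.547 -3.244 -3.292
vertex -2.252 -3.72 -3.278
endloop
endfacet
facet normal 0.118 -0.936 0.332
outer loop
vertex -2.728 -3.676 -2.985
vertex -2.252 -3.72 -3.278
vertex -1.754 -3.028 -1.501
endloop
endfacet
facet normal 0.117 -0.936 0.332
outer loop
vertex -1.754 -3.028 -1.501
vertex -2.252 -3.72 -3.278
vertex -1.278 -3.072 -1.793
endloop
endfacet
facet normal 0.514 0.343 0.786
outer loop
vertex -1.754 -3.028 -1.501
vertex -1.278 -3.072 -1.793
vertex -1.573 -2.596 -1.808
endloop
endfacet
facet normal -0.516 -0.343 -0.785
outer loop
vertex -2.252 -3.72 -3.278
vertex -2.547 -3.244 -3.292
vertex -2.072 -3.288 -3.585
endloop
endfacet
facet normal 0.794 -0.535 -0.287
outer loop
vertex -2.252 -3.72 -3.278
vertex -2.072 -3.288 -3.585
vertex -1.278 -3.072 -1.793
endloop
endfacet
facet normal 0.794 -0.535 -0.287
outer loop
vertex -1.278 -3.072 -1.793
vertex -2.072 -3.288 -3.585
vertex -1.098 -2.64 -2.1
endloop
endfacet
facet normal 0.515 0.344 0.785
outer loop
vertex -1.278 -3.072 -1.793
vertex -1.098 -2.64 -2.1
vertex -1.573 -2.596 -1.808
endloop
endfacet

endsolid


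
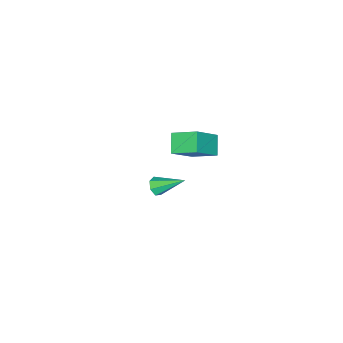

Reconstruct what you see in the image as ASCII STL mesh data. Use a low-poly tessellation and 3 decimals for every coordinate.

solid 
facet normal 0.290 -0.790 -0.541
outer loop
vertex -0.316 -0.093 -3.947
vertex -0.894 -0.137 -4.193
vertex -0.4 0.191 -4.407
endloop
endfacet
facet normal 0.827 0.533 0.178
outer loop
vertex -0.316 -0.093 -3.947
vertex -0.4 0.191 -4.407
vertex -1.466 1.417 -3.127
endloop
endfacet
facet normal 0.289 -0.789 -0.542
outer loop
vertex -0.4 0.191 -4.407
vertex -0.894 -0.137 -4.193
vertex -0.857 0.228 -4.705
endloop
endfacet
facet normal 0.368 0.805 -0.465
outer loop
vertex -0.4 0.191 -4.407
vertex -0.857 0.228 -4.705
vertex -1.466 1.417 -3.127
endloop
endfacet
facet normal 0.291 -0.789 -0.541
outer loop
vertex -0.857 0.228 -4.705
vertex -0.894 -0.137 -4.193
vertex -1.341 -0.01 -4.618
endloop
endfacet
facet normal -0.428 0.635 -0.643
outer loop
vertex -0.857 0.228 -4.705
vertex -1.341 -0.01 -4.618
vertex -1.466 1.417 -3.127
endloop
endfacet
facet normal 0.291 -0.789 -0.542
outer loop
vertex -1.341 -0.01 -4.618
vertex -0.894 -0.137 -4.193
vertex -1.489 -0.344 -4.211
endloop
endfacet
facet normal -0.962 0.151 -0.226
outer loop
vertex -1.341 -0.01 -4.618
vertex -1.489 -0.344 -4.211
vertex -1.466 1.417 -3.127
endloop
endfacet
facet normal 0.291 -0.789 -0.542
outer loop
vertex -1.489 -0.344 -4.211
vertex -0.894 -0.137 -4.193
vertex -1.189 -0.522 -3.791
endloop
endfacet
facet normal -0.833 -0.282 0.476
outer loop
vertex -1.489 -0.344 -4.211
vertex -1.189 -0.522 -3.791
vertex -1.466 1.417 -3.127
endloop
endfacet
facet normal 0.291 -0.789 -0.542
outer loop
vertex -1.189 -0.522 -3.791
vertex -0.894 -0.137 -4.193
vertex -0.666 -0.41 -3.673
endloop
endfacet
facet normal -0.138 -0.338 0.931
outer loop
vertex -1.189 -0.522 -3.791
vertex -0.666 -0.41 -3.673
vertex -1.466 1.417 -3.127
endloop
endfacet
facet normal 0.291 -0.789 -0.542
outer loop
vertex -0.666 -0.41 -3.673
vertex -0.894 -0.137 -4.193
vertex -0.316 -0.093 -3.947
endloop
endfacet
facet normal 0.602 0.025 0.798
outer loop
vertex -0.666 -0.41 -3.673
vertex -0.316 -0.093 -3.947
vertex -1.466 1.417 -3.127
endloop
endfacet
facet normal -0.737 0.128 -0.664
outer loop
vertex -0.976 3.867 2.85
vertex -0.181 4.444 2.078
vertex -0.618 2.489 2.187
endloop
endfacet
facet normal -0.637 -0.462 0.617
outer loop
vertex 0.841 2.236 3.502
vertex -0.976 3.867 2.85
vertex -0.618 2.489 2.187
endloop
endfacet
facet normal -0.737 0.128 -0.664
outer loop
vertex -0.618 2.489 2.187
vertex -0.181 4.444 2.078
vertex 0.177 3.067 1.416
endloop
endfacet
facet normal 0.228 -0.877 -0.422
outer loop
vertex 0.177 3.067 1.416
vertex 0.841 2.236 3.502
vertex -0.618 2.489 2.187
endloop
endfacet
facet normal -0.228 0.878 0.422
outer loop
vertex -0.976 3.867 2.85
vertex 1.278 4.191 3.393
vertex -0.181 4.444 2.078
endloop
endfacet
facet normal -0.637 -0.462 0.617
outer loop
vertex 0.483 3.613 4.164
vertex -0.976 3.867 2.85
vertex 0.841 2.236 3.502
endloop
endfacet
facet normal -0.228 0.877 0.423
outer loop
vertex 0.483 3.613 4.164
vertex 1.278 4.191 3.393
vertex -0.976 3.867 2.85
endloop
endfacet
facet normal 0.637 0.462 -0.617
outer loop
vertex -0.181 4.444 2.078
vertex 1.278 4.191 3.393
vertex 0.177 3.067 1.416
endloop
endfacet
facet normal 0.227 -0.878 -0.422
outer loop
vertex 1.636 2.813 2.73
vertex 0.841 2.236 3.502
vertex 0.177 3.067 1.416
endloop
endfacet
facet normal 0.636 0.462 -0.617
outer loop
vertex 0.177 3.067 1.416
vertex 1.278 4.191 3.393
vertex 1.636 2.813 2.73
endloop
endfacet
facet normal 0.737 -0.127 0.664
outer loop
vertex 1.636 2.813 2.73
vertex 0.483 3.613 4.164
vertex 0.841 2.236 3.502
endloop
endfacet
facet normal 0.737 -0.128 0.664
outer loop
vertex 1.278 4.191 3.393
vertex 0.483 3.613 4.164
vertex 1.636 2.813 2.73
endloop
endfacet

endsolid


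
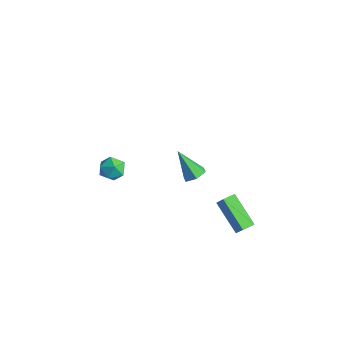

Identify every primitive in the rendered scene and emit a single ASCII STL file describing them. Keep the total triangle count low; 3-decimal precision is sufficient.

solid 
facet normal -0.832 0.290 0.473
outer loop
vertex -3.575 -2.628 -1.841
vertex -3.111 -2.337 -1.202
vertex -3.302 -1.832 -1.848
endloop
endfacet
facet normal -0.920 0.313 -0.236
outer loop
vertex -3.575 -2.628 -1.841
vertex -3.302 -1.832 -1.848
vertex -3.278 -2.292 -2.552
endloop
endfacet
facet normal -0.799 -0.341 -0.495
outer loop
vertex -3.575 -2.628 -1.841
vertex -3.278 -2.292 -2.552
vertex -3.072 -3.08 -2.341
endloop
endfacet
facet normal -0.638 -0.768 0.052
outer loop
vertex -3.575 -2.628 -1.841
vertex -3.072 -3.08 -2.341
vertex -2.97 -3.108 -1.507
endloop
endfacet
facet normal -0.659 -0.378 0.650
outer loop
vertex -3.575 -2.628 -1.841
vertex -2.97 -3.108 -1.507
vertex -3.111 -2.337 -1.202
endloop
endfacet
facet normal -0.424 0.751 -0.505
outer loop
vertex -3.278 -2.292 -2.552
vertex -3.302 -1.832 -1.848
vertex -2.63 -1.792 -2.353
endloop
endfacet
facet normal -0.284 0.713 0.641
outer loop
vertex -3.302 -1.832 -1.848
vertex -3.111 -2.337 -1.202
vertex -2.528 -1.82 -1.519
endloop
endfacet
facet normal -0.002 -0.368 0.930
outer loop
vertex -3.111 -2.337 -1.202
vertex -2.97 -3.108 -1.507
vertex -2.322 -2.608 -1.308
endloop
endfacet
facet normal 0.031 -0.999 -0.037
outer loop
vertex -2.97 -3.108 -1.507
vertex -3.072 -3.08 -2.341
vertex -2.298 -3.068 -2.012
endloop
endfacet
facet normal -0.230 -0.307 -0.923
outer loop
vertex -3.072 -3.08 -2.341
vertex -3.278 -2.292 -2.552
vertex -2.489 -2.563 -2.658
endloop
endfacet
facet normal 0.638 0.768 -0.052
outer loop
vertex -2.025 -2.272 -2.019
vertex -2.63 -1.792 -2.353
vertex -2.528 -1.82 -1.519
endloop
endfacet
facet normal 0.799 0.341 0.495
outer loop
vertex -2.025 -2.272 -2.019
vertex -2.528 -1.82 -1.519
vertex -2.322 -2.608 -1.308
endloop
endfacet
facet normal 0.920 -0.313 0.236
outer loop
vertex -2.025 -2.272 -2.019
vertex -2.322 -2.608 -1.308
vertex -2.298 -3.068 -2.012
endloop
endfacet
facet normal 0.832 -0.290 -0.473
outer loop
vertex -2.025 -2.272 -2.019
vertex -2.298 -3.068 -2.012
vertex -2.489 -2.563 -2.658
endloop
endfacet
facet normal 0.659 0.378 -0.650
outer loop
vertex -2.025 -2.272 -2.019
vertex -2.489 -2.563 -2.658
vertex -2.63 -1.792 -2.353
endloop
endfacet
facet normal -0.031 0.999 0.037
outer loop
vertex -2.528 -1.82 -1.519
vertex -2.63 -1.792 -2.353
vertex -3.302 -1.832 -1.848
endloop
endfacet
facet normal 0.230 0.307 0.923
outer loop
vertex -2.322 -2.608 -1.308
vertex -2.528 -1.82 -1.519
vertex -3.111 -2.337 -1.202
endloop
endfacet
facet normal 0.424 -0.751 0.505
outer loop
vertex -2.298 -3.068 -2.012
vertex -2.322 -2.608 -1.308
vertex -2.97 -3.108 -1.507
endloop
endfacet
facet normal 0.284 -0.713 -0.641
outer loop
vertex -2.489 -2.563 -2.658
vertex -2.298 -3.068 -2.012
vertex -3.072 -3.08 -2.341
endloop
endfacet
facet normal 0.002 0.368 -0.930
outer loop
vertex -2.63 -1.792 -2.353
vertex -2.489 -2.563 -2.658
vertex -3.278 -2.292 -2.552
endloop
endfacet
facet normal 0.541 0.207 -0.816
outer loop
vertex 4.308 -1.651 3.029
vertex 3.882 -2.009 2.656
vertex 3.775 -1.354 2.751
endloop
endfacet
facet normal 0.092 0.763 0.640
outer loop
vertex 4.308 -1.651 3.029
vertex 3.775 -1.354 2.751
vertex 2.938 -2.371 4.084
endloop
endfacet
facet normal 0.539 0.206 -0.817
outer loop
vertex 3.775 -1.354 2.751
vertex 3.882 -2.009 2.656
vertex 3.349 -1.713 2.379
endloop
endfacet
facet normal -0.694 0.712 0.108
outer loop
vertex 3.775 -1.354 2.751
vertex 3.349 -1.713 2.379
vertex 2.938 -2.371 4.084
endloop
endfacet
facet normal 0.540 0.208 -0.816
outer loop
vertex 3.349 -1.713 2.379
vertex 3.882 -2.009 2.656
vertex 3.456 -2.367 2.283
endloop
endfacet
facet normal -0.955 -0.116 -0.275
outer loop
vertex 3.349 -1.713 2.379
vertex 3.456 -2.367 2.283
vertex 2.938 -2.371 4.084
endloop
endfacet
facet normal 0.540 0.207 -0.816
outer loop
vertex 3.456 -2.367 2.283
vertex 3.882 -2.009 2.656
vertex 3.989 -2.663 2.561
endloop
endfacet
facet normal -0.431 -0.894 -0.126
outer loop
vertex 3.456 -2.367 2.283
vertex 3.989 -2.663 2.561
vertex 2.938 -2.371 4.084
endloop
endfacet
facet normal 0.539 0.207 -0.816
outer loop
vertex 3.989 -2.663 2.561
vertex 3.882 -2.009 2.656
vertex 4.415 -2.305 2.933
endloop
endfacet
facet normal 0.354 -0.843 0.406
outer loop
vertex 3.989 -2.663 2.561
vertex 4.415 -2.305 2.933
vertex 2.938 -2.371 4.084
endloop
endfacet
facet normal 0.540 0.208 -0.816
outer loop
vertex 4.415 -2.305 2.933
vertex 3.882 -2.009 2.656
vertex 4.308 -1.651 3.029
endloop
endfacet
facet normal 0.615 -0.015 0.788
outer loop
vertex 4.415 -2.305 2.933
vertex 4.308 -1.651 3.029
vertex 2.938 -2.371 4.084
endloop
endfacet
facet normal -0.813 0.016 0.582
outer loop
vertex 2.28 1.159 -2.753
vertex 2.258 1.957 -2.806
vertex 1.78 1.099 -3.45
endloop
endfacet
facet normal 0.027 -0.997 0.067
outer loop
vertex 3.522 1.063 -4.694
vertex 2.28 1.159 -2.753
vertex 1.78 1.099 -3.45
endloop
endfacet
facet normal -0.814 0.018 0.580
outer loop
vertex 1.78 1.099 -3.45
vertex 2.258 1.957 -2.806
vertex 1.759 1.897 -3.504
endloop
endfacet
facet normal -0.581 -0.070 -0.811
outer loop
vertex 1.759 1.897 -3.504
vertex 3.522 1.063 -4.694
vertex 1.78 1.099 -3.45
endloop
endfacet
facet normal 0.581 0.070 0.811
outer loop
vertex 2.28 1.159 -2.753
vertex 4.0 1.921 -4.05
vertex 2.258 1.957 -2.806
endloop
endfacet
facet normal 0.027 -0.997 0.067
outer loop
vertex 4.021 1.123 -3.996
vertex 2.28 1.159 -2.753
vertex 3.522 1.063 -4.694
endloop
endfacet
facet normal 0.581 0.070 0.811
outer loop
vertex 4.021 1.123 -3.996
vertex 4.0 1.921 -4.05
vertex 2.28 1.159 -2.753
endloop
endfacet
facet normal -0.027 0.997 -0.067
outer loop
vertex 2.258 1.957 -2.806
vertex 4.0 1.921 -4.05
vertex 1.759 1.897 -3.504
endloop
endfacet
facet normal -0.581 -0.070 -0.811
outer loop
vertex 3.5 1.861 -4.747
vertex 3.522 1.063 -4.694
vertex 1.759 1.897 -3.504
endloop
endfacet
facet normal -0.027 0.997 -0.067
outer loop
vertex 1.759 1.897 -3.504
vertex 4.0 1.921 -4.05
vertex 3.5 1.861 -4.747
endloop
endfacet
facet normal 0.814 -0.016 -0.581
outer loop
vertex 3.5 1.861 -4.747
vertex 4.021 1.123 -3.996
vertex 3.522 1.063 -4.694
endloop
endfacet
facet normal 0.813 -0.018 -0.582
outer loop
vertex 4.0 1.921 -4.05
vertex 4.021 1.123 -3.996
vertex 3.5 1.861 -4.747
endloop
endfacet

endsolid


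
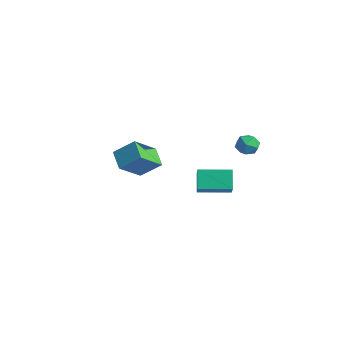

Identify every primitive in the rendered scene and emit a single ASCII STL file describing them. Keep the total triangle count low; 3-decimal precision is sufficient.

solid 
facet normal -0.525 -0.580 -0.623
outer loop
vertex 0.669 -4.866 2.63
vertex 0.397 -3.254 1.36
vertex 1.838 -5.199 1.956
endloop
endfacet
facet normal 0.132 -0.779 0.613
outer loop
vertex 2.683 -4.266 2.96
vertex 0.669 -4.866 2.63
vertex 1.838 -5.199 1.956
endloop
endfacet
facet normal -0.525 -0.580 -0.623
outer loop
vertex 1.838 -5.199 1.956
vertex 0.397 -3.254 1.36
vertex 1.566 -3.588 0.686
endloop
endfacet
facet normal 0.841 -0.240 -0.485
outer loop
vertex 1.566 -3.588 0.686
vertex 2.683 -4.266 2.96
vertex 1.838 -5.199 1.956
endloop
endfacet
facet normal -0.841 0.240 0.485
outer loop
vertex 0.669 -4.866 2.63
vertex 1.242 -2.321 2.364
vertex 0.397 -3.254 1.36
endloop
endfacet
facet normal 0.131 -0.779 0.614
outer loop
vertex 1.514 -3.932 3.634
vertex 0.669 -4.866 2.63
vertex 2.683 -4.266 2.96
endloop
endfacet
facet normal -0.841 0.240 0.485
outer loop
vertex 1.514 -3.932 3.634
vertex 1.242 -2.321 2.364
vertex 0.669 -4.866 2.63
endloop
endfacet
facet normal -0.131 0.779 -0.613
outer loop
vertex 0.397 -3.254 1.36
vertex 1.242 -2.321 2.364
vertex 1.566 -3.588 0.686
endloop
endfacet
facet normal 0.841 -0.240 -0.485
outer loop
vertex 2.411 -2.654 1.69
vertex 2.683 -4.266 2.96
vertex 1.566 -3.588 0.686
endloop
endfacet
facet normal -0.132 0.779 -0.613
outer loop
vertex 1.566 -3.588 0.686
vertex 1.242 -2.321 2.364
vertex 2.411 -2.654 1.69
endloop
endfacet
facet normal 0.525 0.580 0.623
outer loop
vertex 2.411 -2.654 1.69
vertex 1.514 -3.932 3.634
vertex 2.683 -4.266 2.96
endloop
endfacet
facet normal 0.525 0.580 0.623
outer loop
vertex 1.242 -2.321 2.364
vertex 1.514 -3.932 3.634
vertex 2.411 -2.654 1.69
endloop
endfacet
facet normal -0.643 0.422 -0.639
outer loop
vertex -2.213 2.979 -3.19
vertex -1.026 4.76 -3.208
vertex -1.426 2.443 -4.336
endloop
endfacet
facet normal -0.555 -0.832 0.008
outer loop
vertex -0.294 1.7 -3.212
vertex -2.213 2.979 -3.19
vertex -1.426 2.443 -4.336
endloop
endfacet
facet normal -0.643 0.422 -0.639
outer loop
vertex -1.426 2.443 -4.336
vertex -1.026 4.76 -3.208
vertex -0.239 4.224 -4.354
endloop
endfacet
facet normal 0.528 -0.360 -0.769
outer loop
vertex -0.239 4.224 -4.354
vertex -0.294 1.7 -3.212
vertex -1.426 2.443 -4.336
endloop
endfacet
facet normal -0.528 0.360 0.769
outer loop
vertex -2.213 2.979 -3.19
vertex 0.106 4.017 -2.084
vertex -1.026 4.76 -3.208
endloop
endfacet
facet normal -0.555 -0.832 0.008
outer loop
vertex -1.081 2.236 -2.066
vertex -2.213 2.979 -3.19
vertex -0.294 1.7 -3.212
endloop
endfacet
facet normal -0.528 0.360 0.769
outer loop
vertex -1.081 2.236 -2.066
vertex 0.106 4.017 -2.084
vertex -2.213 2.979 -3.19
endloop
endfacet
facet normal 0.555 0.832 -0.008
outer loop
vertex -1.026 4.76 -3.208
vertex 0.106 4.017 -2.084
vertex -0.239 4.224 -4.354
endloop
endfacet
facet normal 0.528 -0.360 -0.769
outer loop
vertex 0.893 3.481 -3.23
vertex -0.294 1.7 -3.212
vertex -0.239 4.224 -4.354
endloop
endfacet
facet normal 0.555 0.832 -0.008
outer loop
vertex -0.239 4.224 -4.354
vertex 0.106 4.017 -2.084
vertex 0.893 3.481 -3.23
endloop
endfacet
facet normal 0.643 -0.422 0.639
outer loop
vertex 0.893 3.481 -3.23
vertex -1.081 2.236 -2.066
vertex -0.294 1.7 -3.212
endloop
endfacet
facet normal 0.643 -0.422 0.639
outer loop
vertex 0.106 4.017 -2.084
vertex -1.081 2.236 -2.066
vertex 0.893 3.481 -3.23
endloop
endfacet
facet normal 0.009 0.823 -0.567
outer loop
vertex 2.092 4.195 0.274
vertex 1.285 4.374 0.521
vertex 1.952 4.679 0.974
endloop
endfacet
facet normal 0.665 0.670 -0.330
outer loop
vertex 2.092 4.195 0.274
vertex 1.952 4.679 0.974
vertex 2.566 4.074 0.984
endloop
endfacet
facet normal 0.833 0.012 -0.554
outer loop
vertex 2.092 4.195 0.274
vertex 2.566 4.074 0.984
vertex 2.279 3.395 0.538
endloop
endfacet
facet normal 0.280 -0.241 -0.929
outer loop
vertex 2.092 4.195 0.274
vertex 2.279 3.395 0.538
vertex 1.487 3.58 0.251
endloop
endfacet
facet normal -0.229 0.261 -0.938
outer loop
vertex 2.092 4.195 0.274
vertex 1.487 3.58 0.251
vertex 1.285 4.374 0.521
endloop
endfacet
facet normal 0.646 0.662 0.381
outer loop
vertex 2.566 4.074 0.984
vertex 1.952 4.679 0.974
vertex 2.053 4.18 1.669
endloop
endfacet
facet normal -0.415 0.910 -0.002
outer loop
vertex 1.952 4.679 0.974
vertex 1.285 4.374 0.521
vertex 1.261 4.365 1.382
endloop
endfacet
facet normal -0.800 0.000 -0.599
outer loop
vertex 1.285 4.374 0.521
vertex 1.487 3.58 0.251
vertex 0.974 3.686 0.936
endloop
endfacet
facet normal 0.023 -0.811 -0.585
outer loop
vertex 1.487 3.58 0.251
vertex 2.279 3.395 0.538
vertex 1.588 3.081 0.946
endloop
endfacet
facet normal 0.916 -0.401 0.021
outer loop
vertex 2.279 3.395 0.538
vertex 2.566 4.074 0.984
vertex 2.255 3.386 1.399
endloop
endfacet
facet normal -0.280 0.241 0.929
outer loop
vertex 1.448 3.565 1.646
vertex 2.053 4.18 1.669
vertex 1.261 4.365 1.382
endloop
endfacet
facet normal -0.833 -0.012 0.554
outer loop
vertex 1.448 3.565 1.646
vertex 1.261 4.365 1.382
vertex 0.974 3.686 0.936
endloop
endfacet
facet normal -0.665 -0.670 0.330
outer loop
vertex 1.448 3.565 1.646
vertex 0.974 3.686 0.936
vertex 1.588 3.081 0.946
endloop
endfacet
facet normal -0.009 -0.823 0.567
outer loop
vertex 1.448 3.565 1.646
vertex 1.588 3.081 0.946
vertex 2.255 3.386 1.399
endloop
endfacet
facet normal 0.229 -0.261 0.938
outer loop
vertex 1.448 3.565 1.646
vertex 2.255 3.386 1.399
vertex 2.053 4.18 1.669
endloop
endfacet
facet normal -0.023 0.811 0.585
outer loop
vertex 1.261 4.365 1.382
vertex 2.053 4.18 1.669
vertex 1.952 4.679 0.974
endloop
endfacet
facet normal -0.916 0.401 -0.021
outer loop
vertex 0.974 3.686 0.936
vertex 1.261 4.365 1.382
vertex 1.285 4.374 0.521
endloop
endfacet
facet normal -0.646 -0.662 -0.381
outer loop
vertex 1.588 3.081 0.946
vertex 0.974 3.686 0.936
vertex 1.487 3.58 0.251
endloop
endfacet
facet normal 0.415 -0.910 0.002
outer loop
vertex 2.255 3.386 1.399
vertex 1.588 3.081 0.946
vertex 2.279 3.395 0.538
endloop
endfacet
facet normal 0.800 -0.000 0.599
outer loop
vertex 2.053 4.18 1.669
vertex 2.255 3.386 1.399
vertex 2.566 4.074 0.984
endloop
endfacet

endsolid


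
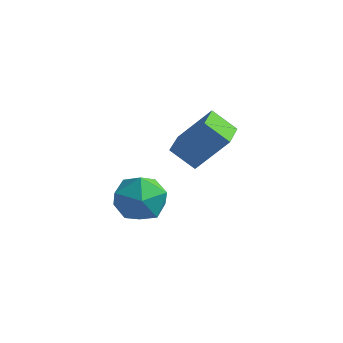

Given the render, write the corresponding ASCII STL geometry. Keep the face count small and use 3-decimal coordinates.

solid 
facet normal 0.001 0.975 -0.223
outer loop
vertex -2.038 -0.317 -1.56
vertex -3.205 -0.314 -1.551
vertex -2.614 -0.09 -0.571
endloop
endfacet
facet normal 0.580 0.800 0.154
outer loop
vertex -2.038 -0.317 -1.56
vertex -2.614 -0.09 -0.571
vertex -1.671 -0.778 -0.552
endloop
endfacet
facet normal 0.934 0.294 -0.206
outer loop
vertex -2.038 -0.317 -1.56
vertex -1.671 -0.778 -0.552
vertex -1.68 -1.428 -1.522
endloop
endfacet
facet normal 0.572 0.157 -0.805
outer loop
vertex -2.038 -0.317 -1.56
vertex -1.68 -1.428 -1.522
vertex -2.628 -1.141 -2.139
endloop
endfacet
facet normal -0.005 0.577 -0.817
outer loop
vertex -2.038 -0.317 -1.56
vertex -2.628 -1.141 -2.139
vertex -3.205 -0.314 -1.551
endloop
endfacet
facet normal 0.363 0.519 0.773
outer loop
vertex -1.671 -0.778 -0.552
vertex -2.614 -0.09 -0.571
vertex -2.612 -1.059 0.079
endloop
endfacet
facet normal -0.573 0.803 0.162
outer loop
vertex -2.614 -0.09 -0.571
vertex -3.205 -0.314 -1.551
vertex -3.56 -0.772 -0.538
endloop
endfacet
facet normal -0.582 0.160 -0.797
outer loop
vertex -3.205 -0.314 -1.551
vertex -2.628 -1.141 -2.139
vertex -3.569 -1.422 -1.508
endloop
endfacet
facet normal 0.349 -0.522 -0.779
outer loop
vertex -2.628 -1.141 -2.139
vertex -1.68 -1.428 -1.522
vertex -2.626 -2.11 -1.489
endloop
endfacet
facet normal 0.935 -0.300 0.192
outer loop
vertex -1.68 -1.428 -1.522
vertex -1.671 -0.778 -0.552
vertex -2.035 -1.886 -0.509
endloop
endfacet
facet normal -0.572 -0.157 0.805
outer loop
vertex -3.202 -1.883 -0.5
vertex -2.612 -1.059 0.079
vertex -3.56 -0.772 -0.538
endloop
endfacet
facet normal -0.934 -0.294 0.206
outer loop
vertex -3.202 -1.883 -0.5
vertex -3.56 -0.772 -0.538
vertex -3.569 -1.422 -1.508
endloop
endfacet
facet normal -0.580 -0.800 -0.154
outer loop
vertex -3.202 -1.883 -0.5
vertex -3.569 -1.422 -1.508
vertex -2.626 -2.11 -1.489
endloop
endfacet
facet normal -0.001 -0.975 0.223
outer loop
vertex -3.202 -1.883 -0.5
vertex -2.626 -2.11 -1.489
vertex -2.035 -1.886 -0.509
endloop
endfacet
facet normal 0.005 -0.577 0.817
outer loop
vertex -3.202 -1.883 -0.5
vertex -2.035 -1.886 -0.509
vertex -2.612 -1.059 0.079
endloop
endfacet
facet normal -0.349 0.522 0.779
outer loop
vertex -3.56 -0.772 -0.538
vertex -2.612 -1.059 0.079
vertex -2.614 -0.09 -0.571
endloop
endfacet
facet normal -0.935 0.300 -0.192
outer loop
vertex -3.569 -1.422 -1.508
vertex -3.56 -0.772 -0.538
vertex -3.205 -0.314 -1.551
endloop
endfacet
facet normal -0.363 -0.519 -0.773
outer loop
vertex -2.626 -2.11 -1.489
vertex -3.569 -1.422 -1.508
vertex -2.628 -1.141 -2.139
endloop
endfacet
facet normal 0.573 -0.803 -0.162
outer loop
vertex -2.035 -1.886 -0.509
vertex -2.626 -2.11 -1.489
vertex -1.68 -1.428 -1.522
endloop
endfacet
facet normal 0.582 -0.160 0.797
outer loop
vertex -2.612 -1.059 0.079
vertex -2.035 -1.886 -0.509
vertex -1.671 -0.778 -0.552
endloop
endfacet
facet normal -0.568 -0.311 -0.762
outer loop
vertex -3.191 1.795 -0.197
vertex -3.708 3.221 -0.394
vertex -2.208 2.036 -1.029
endloop
endfacet
facet normal 0.338 -0.932 0.129
outer loop
vertex -1.072 2.659 0.494
vertex -3.191 1.795 -0.197
vertex -2.208 2.036 -1.029
endloop
endfacet
facet normal -0.568 -0.311 -0.762
outer loop
vertex -2.208 2.036 -1.029
vertex -3.708 3.221 -0.394
vertex -2.725 3.463 -1.226
endloop
endfacet
facet normal 0.750 0.184 -0.635
outer loop
vertex -2.725 3.463 -1.226
vertex -1.072 2.659 0.494
vertex -2.208 2.036 -1.029
endloop
endfacet
facet normal -0.750 -0.184 0.635
outer loop
vertex -3.191 1.795 -0.197
vertex -2.572 3.844 1.129
vertex -3.708 3.221 -0.394
endloop
endfacet
facet normal 0.338 -0.932 0.128
outer loop
vertex -2.055 2.417 1.326
vertex -3.191 1.795 -0.197
vertex -1.072 2.659 0.494
endloop
endfacet
facet normal -0.750 -0.184 0.635
outer loop
vertex -2.055 2.417 1.326
vertex -2.572 3.844 1.129
vertex -3.191 1.795 -0.197
endloop
endfacet
facet normal -0.338 0.932 -0.129
outer loop
vertex -3.708 3.221 -0.394
vertex -2.572 3.844 1.129
vertex -2.725 3.463 -1.226
endloop
endfacet
facet normal 0.750 0.184 -0.635
outer loop
vertex -1.589 4.085 0.297
vertex -1.072 2.659 0.494
vertex -2.725 3.463 -1.226
endloop
endfacet
facet normal -0.338 0.932 -0.129
outer loop
vertex -2.725 3.463 -1.226
vertex -2.572 3.844 1.129
vertex -1.589 4.085 0.297
endloop
endfacet
facet normal 0.568 0.311 0.762
outer loop
vertex -1.589 4.085 0.297
vertex -2.055 2.417 1.326
vertex -1.072 2.659 0.494
endloop
endfacet
facet normal 0.568 0.311 0.762
outer loop
vertex -2.572 3.844 1.129
vertex -2.055 2.417 1.326
vertex -1.589 4.085 0.297
endloop
endfacet

endsolid


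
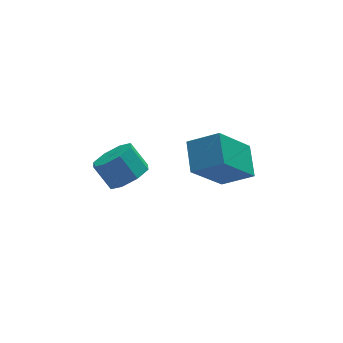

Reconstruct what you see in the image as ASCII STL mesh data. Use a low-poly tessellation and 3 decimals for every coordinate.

solid 
facet normal 0.405 -0.507 -0.761
outer loop
vertex 0.705 -1.042 -1.62
vertex 0.249 -1.706 -1.42
vertex 0.142 -1.049 -1.915
endloop
endfacet
facet normal 0.227 0.862 -0.453
outer loop
vertex 0.705 -1.042 -1.62
vertex 0.142 -1.049 -1.915
vertex 0.246 -0.469 -0.76
endloop
endfacet
facet normal 0.227 0.862 -0.453
outer loop
vertex 0.246 -0.469 -0.76
vertex 0.142 -1.049 -1.915
vertex -0.316 -0.476 -1.055
endloop
endfacet
facet normal -0.406 0.506 0.761
outer loop
vertex 0.246 -0.469 -0.76
vertex -0.316 -0.476 -1.055
vertex -0.209 -1.134 -0.56
endloop
endfacet
facet normal 0.405 -0.507 -0.761
outer loop
vertex 0.142 -1.049 -1.915
vertex 0.249 -1.706 -1.42
vertex -0.358 -1.441 -1.92
endloop
endfacet
facet normal -0.465 0.602 -0.649
outer loop
vertex 0.142 -1.049 -1.915
vertex -0.358 -1.441 -1.92
vertex -0.316 -0.476 -1.055
endloop
endfacet
facet normal -0.465 0.602 -0.649
outer loop
vertex -0.316 -0.476 -1.055
vertex -0.358 -1.441 -1.92
vertex -0.816 -0.868 -1.06
endloop
endfacet
facet normal -0.405 0.507 0.761
outer loop
vertex -0.316 -0.476 -1.055
vertex -0.816 -0.868 -1.06
vertex -0.209 -1.134 -0.56
endloop
endfacet
facet normal 0.405 -0.507 -0.761
outer loop
vertex -0.358 -1.441 -1.92
vertex 0.249 -1.706 -1.42
vertex -0.502 -1.988 -1.632
endloop
endfacet
facet normal -0.886 -0.011 -0.464
outer loop
vertex -0.358 -1.441 -1.92
vertex -0.502 -1.988 -1.632
vertex -0.816 -0.868 -1.06
endloop
endfacet
facet normal -0.885 -0.011 -0.465
outer loop
vertex -0.816 -0.868 -1.06
vertex -0.502 -1.988 -1.632
vertex -0.96 -1.416 -0.773
endloop
endfacet
facet normal -0.406 0.505 0.761
outer loop
vertex -0.816 -0.868 -1.06
vertex -0.96 -1.416 -0.773
vertex -0.209 -1.134 -0.56
endloop
endfacet
facet normal 0.405 -0.506 -0.761
outer loop
vertex -0.502 -1.988 -1.632
vertex 0.249 -1.706 -1.42
vertex -0.206 -2.371 -1.22
endloop
endfacet
facet normal -0.787 -0.617 -0.009
outer loop
vertex -0.502 -1.988 -1.632
vertex -0.206 -2.371 -1.22
vertex -0.96 -1.416 -0.773
endloop
endfacet
facet normal -0.787 -0.617 -0.009
outer loop
vertex -0.96 -1.416 -0.773
vertex -0.206 -2.371 -1.22
vertex -0.665 -1.798 -0.36
endloop
endfacet
facet normal -0.406 0.508 0.760
outer loop
vertex -0.96 -1.416 -0.773
vertex -0.665 -1.798 -0.36
vertex -0.209 -1.134 -0.56
endloop
endfacet
facet normal 0.406 -0.506 -0.761
outer loop
vertex -0.206 -2.371 -1.22
vertex 0.249 -1.706 -1.42
vertex 0.356 -2.364 -0.925
endloop
endfacet
facet normal -0.227 -0.862 0.453
outer loop
vertex -0.206 -2.371 -1.22
vertex 0.356 -2.364 -0.925
vertex -0.665 -1.798 -0.36
endloop
endfacet
facet normal -0.227 -0.862 0.453
outer loop
vertex -0.665 -1.798 -0.36
vertex 0.356 -2.364 -0.925
vertex -0.102 -1.791 -0.065
endloop
endfacet
facet normal -0.405 0.507 0.761
outer loop
vertex -0.665 -1.798 -0.36
vertex -0.102 -1.791 -0.065
vertex -0.209 -1.134 -0.56
endloop
endfacet
facet normal 0.405 -0.507 -0.761
outer loop
vertex 0.356 -2.364 -0.925
vertex 0.249 -1.706 -1.42
vertex 0.856 -1.972 -0.92
endloop
endfacet
facet normal 0.465 -0.602 0.649
outer loop
vertex 0.356 -2.364 -0.925
vertex 0.856 -1.972 -0.92
vertex -0.102 -1.791 -0.065
endloop
endfacet
facet normal 0.465 -0.602 0.649
outer loop
vertex -0.102 -1.791 -0.065
vertex 0.856 -1.972 -0.92
vertex 0.398 -1.399 -0.06
endloop
endfacet
facet normal -0.405 0.507 0.761
outer loop
vertex -0.102 -1.791 -0.065
vertex 0.398 -1.399 -0.06
vertex -0.209 -1.134 -0.56
endloop
endfacet
facet normal 0.406 -0.505 -0.761
outer loop
vertex 0.856 -1.972 -0.92
vertex 0.249 -1.706 -1.42
vertex 1.0 -1.424 -1.207
endloop
endfacet
facet normal 0.885 0.011 0.465
outer loop
vertex 0.856 -1.972 -0.92
vertex 1.0 -1.424 -1.207
vertex 0.398 -1.399 -0.06
endloop
endfacet
facet normal 0.885 0.011 0.465
outer loop
vertex 0.398 -1.399 -0.06
vertex 1.0 -1.424 -1.207
vertex 0.542 -0.852 -0.348
endloop
endfacet
facet normal -0.405 0.507 0.761
outer loop
vertex 0.398 -1.399 -0.06
vertex 0.542 -0.852 -0.348
vertex -0.209 -1.134 -0.56
endloop
endfacet
facet normal 0.406 -0.508 -0.760
outer loop
vertex 1.0 -1.424 -1.207
vertex 0.249 -1.706 -1.42
vertex 0.705 -1.042 -1.62
endloop
endfacet
facet normal 0.787 0.617 0.009
outer loop
vertex 1.0 -1.424 -1.207
vertex 0.705 -1.042 -1.62
vertex 0.542 -0.852 -0.348
endloop
endfacet
facet normal 0.787 0.617 0.009
outer loop
vertex 0.542 -0.852 -0.348
vertex 0.705 -1.042 -1.62
vertex 0.246 -0.469 -0.76
endloop
endfacet
facet normal -0.405 0.506 0.761
outer loop
vertex 0.542 -0.852 -0.348
vertex 0.246 -0.469 -0.76
vertex -0.209 -1.134 -0.56
endloop
endfacet
facet normal -0.619 -0.252 0.744
outer loop
vertex 3.36 -2.714 -0.598
vertex 3.58 -1.519 -0.01
vertex 2.323 -2.186 -1.283
endloop
endfacet
facet normal -0.163 -0.885 -0.436
outer loop
vertex 3.66 -1.641 -2.89
vertex 3.36 -2.714 -0.598
vertex 2.323 -2.186 -1.283
endloop
endfacet
facet normal -0.619 -0.252 0.744
outer loop
vertex 2.323 -2.186 -1.283
vertex 3.58 -1.519 -0.01
vertex 2.543 -0.991 -0.695
endloop
endfacet
facet normal -0.768 0.391 -0.507
outer loop
vertex 2.543 -0.991 -0.695
vertex 3.66 -1.641 -2.89
vertex 2.323 -2.186 -1.283
endloop
endfacet
facet normal 0.768 -0.391 0.507
outer loop
vertex 3.36 -2.714 -0.598
vertex 4.917 -0.974 -1.617
vertex 3.58 -1.519 -0.01
endloop
endfacet
facet normal -0.163 -0.885 -0.436
outer loop
vertex 4.697 -2.169 -2.205
vertex 3.36 -2.714 -0.598
vertex 3.66 -1.641 -2.89
endloop
endfacet
facet normal 0.768 -0.391 0.507
outer loop
vertex 4.697 -2.169 -2.205
vertex 4.917 -0.974 -1.617
vertex 3.36 -2.714 -0.598
endloop
endfacet
facet normal 0.163 0.885 0.436
outer loop
vertex 3.58 -1.519 -0.01
vertex 4.917 -0.974 -1.617
vertex 2.543 -0.991 -0.695
endloop
endfacet
facet normal -0.768 0.391 -0.507
outer loop
vertex 3.88 -0.446 -2.302
vertex 3.66 -1.641 -2.89
vertex 2.543 -0.991 -0.695
endloop
endfacet
facet normal 0.163 0.885 0.436
outer loop
vertex 2.543 -0.991 -0.695
vertex 4.917 -0.974 -1.617
vertex 3.88 -0.446 -2.302
endloop
endfacet
facet normal 0.619 0.252 -0.744
outer loop
vertex 3.88 -0.446 -2.302
vertex 4.697 -2.169 -2.205
vertex 3.66 -1.641 -2.89
endloop
endfacet
facet normal 0.619 0.252 -0.744
outer loop
vertex 4.917 -0.974 -1.617
vertex 4.697 -2.169 -2.205
vertex 3.88 -0.446 -2.302
endloop
endfacet

endsolid
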